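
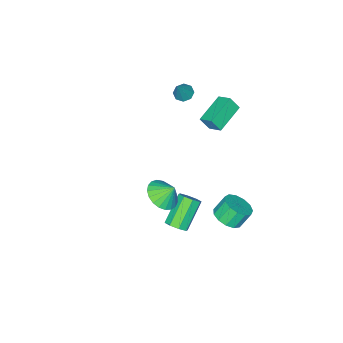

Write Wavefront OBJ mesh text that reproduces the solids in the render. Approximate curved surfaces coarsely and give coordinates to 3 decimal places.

v 4.146 3.116 2.487
v 4.773 3.938 2.173
v 3.794 3.724 3.373
v 4.388 4.027 1.959
v 3.962 3.958 1.837
v 3.567 3.744 1.826
v 3.272 3.422 1.93
v 3.129 3.046 2.131
v 3.161 2.683 2.393
v 3.364 2.395 2.671
v 3.702 2.231 2.918
v 4.117 2.221 3.09
v 4.536 2.365 3.158
v 4.889 2.639 3.11
v 5.113 2.996 2.954
v 5.169 3.374 2.718
v 5.049 3.707 2.441
v -1.118 3.346 -3.904
v -0.417 2.89 -3.355
v -1.041 3.219 -2.287
v -1.742 3.674 -2.836
v -0.247 3.424 -3.42
v -0.87 3.752 -2.351
v -0.353 3.932 -3.638
v -0.977 4.261 -2.57
v -0.702 4.254 -3.941
v -1.326 4.583 -2.872
v -1.184 4.288 -4.232
v -1.807 4.617 -3.164
v -1.644 4.023 -4.419
v -2.268 4.351 -3.351
v -1.938 3.542 -4.443
v -2.561 3.871 -3.374
v -1.971 3 -4.295
v -2.594 3.328 -3.227
v -1.734 2.567 -4.024
v -2.357 2.895 -2.955
v -1.301 2.381 -3.714
v -1.924 2.71 -2.646
v -0.81 2.502 -3.465
v -1.434 2.83 -2.397
v -4.173 -3.217 1.782
v -3.592 -3.314 1.462
v -3.307 -2.903 3.258
v -3.745 -2.825 1.447
v -4.149 -2.565 1.629
v -4.566 -2.688 1.9
v -4.754 -3.121 2.102
v -4.601 -3.61 2.116
v -4.197 -3.869 1.935
v -3.78 -3.746 1.664
v -2.066 0.907 2.606
v -3.99 0.619 3.253
v -2.041 1.854 3.104
v -3.965 1.566 3.75
v -1.715 0.454 3.45
v -3.639 0.166 4.096
v -1.69 1.401 3.947
v -3.614 1.113 4.594
v 1.758 1.876 -3.636
v 2.077 2.398 -3.203
v 0.561 2.087 -1.71
v 0.242 1.564 -2.144
v 1.683 2.618 -3.557
v 0.167 2.306 -2.065
v 1.333 2.403 -3.958
v -0.183 2.092 -2.466
v 1.232 1.879 -4.17
v -0.285 1.568 -2.678
v 1.439 1.353 -4.07
v -0.077 1.042 -2.577
v 1.833 1.134 -3.715
v 0.317 0.822 -2.223
v 2.183 1.348 -3.314
v 0.667 1.037 -1.822
v 2.285 1.872 -3.102
v 0.768 1.561 -1.61
f 2 1 4
f 2 4 3
f 4 1 5
f 4 5 3
f 5 1 6
f 5 6 3
f 6 1 7
f 6 7 3
f 7 1 8
f 7 8 3
f 8 1 9
f 8 9 3
f 9 1 10
f 9 10 3
f 10 1 11
f 10 11 3
f 11 1 12
f 11 12 3
f 12 1 13
f 12 13 3
f 13 1 14
f 13 14 3
f 14 1 15
f 14 15 3
f 15 1 16
f 15 16 3
f 16 1 17
f 16 17 3
f 17 1 2
f 17 2 3
f 19 18 22
f 19 22 20
f 20 22 23
f 20 23 21
f 22 18 24
f 22 24 23
f 23 24 25
f 23 25 21
f 24 18 26
f 24 26 25
f 25 26 27
f 25 27 21
f 26 18 28
f 26 28 27
f 27 28 29
f 27 29 21
f 28 18 30
f 28 30 29
f 29 30 31
f 29 31 21
f 30 18 32
f 30 32 31
f 31 32 33
f 31 33 21
f 32 18 34
f 32 34 33
f 33 34 35
f 33 35 21
f 34 18 36
f 34 36 35
f 35 36 37
f 35 37 21
f 36 18 38
f 36 38 37
f 37 38 39
f 37 39 21
f 38 18 40
f 38 40 39
f 39 40 41
f 39 41 21
f 40 18 19
f 40 19 41
f 41 19 20
f 41 20 21
f 43 42 45
f 43 45 44
f 45 42 46
f 45 46 44
f 46 42 47
f 46 47 44
f 47 42 48
f 47 48 44
f 48 42 49
f 48 49 44
f 49 42 50
f 49 50 44
f 50 42 51
f 50 51 44
f 51 42 43
f 51 43 44
f 53 55 52
f 56 53 52
f 52 55 54
f 54 56 52
f 53 59 55
f 57 53 56
f 57 59 53
f 55 59 54
f 58 56 54
f 54 59 58
f 58 57 56
f 59 57 58
f 61 60 64
f 61 64 62
f 62 64 65
f 62 65 63
f 64 60 66
f 64 66 65
f 65 66 67
f 65 67 63
f 66 60 68
f 66 68 67
f 67 68 69
f 67 69 63
f 68 60 70
f 68 70 69
f 69 70 71
f 69 71 63
f 70 60 72
f 70 72 71
f 71 72 73
f 71 73 63
f 72 60 74
f 72 74 73
f 73 74 75
f 73 75 63
f 74 60 76
f 74 76 75
f 75 76 77
f 75 77 63
f 76 60 61
f 76 61 77
f 77 61 62
f 77 62 63



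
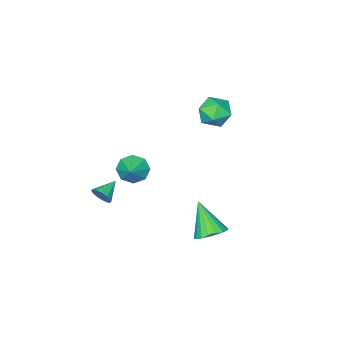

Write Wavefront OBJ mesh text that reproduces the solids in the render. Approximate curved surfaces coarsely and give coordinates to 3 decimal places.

v 3.966 -1.836 -0.116
v 4.152 -1.562 0.42
v 2.854 -2.004 0.356
v 4.025 -1.302 0.214
v 3.88 -1.212 -0.097
v 3.762 -1.319 -0.414
v 3.708 -1.591 -0.636
v 3.737 -1.94 -0.694
v 3.838 -2.256 -0.568
v 3.98 -2.439 -0.298
v 4.118 -2.43 0.029
v 4.207 -2.232 0.31
v 4.22 -1.909 0.456
v 0.038 -3.94 -1.474
v 0.343 -3.573 -2.261
v 0.842 -3.22 -0.826
v -0.198 -3.214 -1.988
v -0.601 -3.28 -1.414
v -0.63 -3.733 -0.876
v -0.268 -4.307 -0.688
v 0.273 -4.666 -0.961
v 0.676 -4.6 -1.534
v 0.705 -4.147 -2.073
v 1.011 3.178 -1.601
v 1.789 2.753 -1.807
v 0.769 1.942 0.041
v 1.911 3.053 -1.563
v 1.855 3.377 -1.327
v 1.632 3.662 -1.145
v 1.286 3.851 -1.054
v 0.885 3.907 -1.071
v 0.509 3.819 -1.193
v 0.233 3.603 -1.395
v 0.11 3.304 -1.639
v 0.166 2.98 -1.875
v 0.389 2.695 -2.057
v 0.735 2.505 -2.148
v 1.136 2.45 -2.132
v 1.512 2.538 -2.01
v -3.325 -0.011 3.48
v -2.322 -0.289 3.448
v -3.778 -1.611 3.212
v -2.775 -1.889 3.18
v -3.202 -1.58 4.078
v -2.922 -0.592 4.244
v -3.178 -1.308 2.416
v -2.898 -0.32 2.582
v -2.232 -1.091 2.791
v -2.246 -1.259 3.818
v -3.854 -0.641 2.842
v -3.868 -0.809 3.869
f 2 1 4
f 2 4 3
f 4 1 5
f 4 5 3
f 5 1 6
f 5 6 3
f 6 1 7
f 6 7 3
f 7 1 8
f 7 8 3
f 8 1 9
f 8 9 3
f 9 1 10
f 9 10 3
f 10 1 11
f 10 11 3
f 11 1 12
f 11 12 3
f 12 1 13
f 12 13 3
f 13 1 2
f 13 2 3
f 15 14 17
f 15 17 16
f 17 14 18
f 17 18 16
f 18 14 19
f 18 19 16
f 19 14 20
f 19 20 16
f 20 14 21
f 20 21 16
f 21 14 22
f 21 22 16
f 22 14 23
f 22 23 16
f 23 14 15
f 23 15 16
f 25 24 27
f 25 27 26
f 27 24 28
f 27 28 26
f 28 24 29
f 28 29 26
f 29 24 30
f 29 30 26
f 30 24 31
f 30 31 26
f 31 24 32
f 31 32 26
f 32 24 33
f 32 33 26
f 33 24 34
f 33 34 26
f 34 24 35
f 34 35 26
f 35 24 36
f 35 36 26
f 36 24 37
f 36 37 26
f 37 24 38
f 37 38 26
f 38 24 39
f 38 39 26
f 39 24 25
f 39 25 26
f 40 51 45
f 40 45 41
f 40 41 47
f 40 47 50
f 40 50 51
f 41 45 49
f 45 51 44
f 51 50 42
f 50 47 46
f 47 41 48
f 43 49 44
f 43 44 42
f 43 42 46
f 43 46 48
f 43 48 49
f 44 49 45
f 42 44 51
f 46 42 50
f 48 46 47
f 49 48 41



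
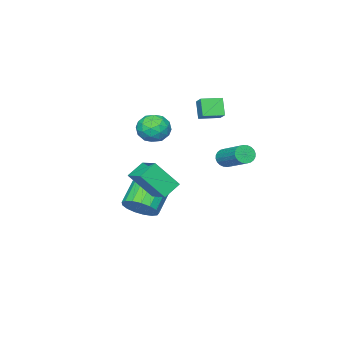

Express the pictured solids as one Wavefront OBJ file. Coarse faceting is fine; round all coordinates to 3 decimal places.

v 2.177 0.58 0.457
v 2.656 1.917 0.998
v 3.146 0.48 -0.154
v 3.625 1.817 0.387
v 3.015 -0.317 1.933
v 3.494 1.02 2.474
v 3.984 -0.417 1.322
v 4.463 0.92 1.863
v -2.988 0.006 0.393
v -2.468 0.043 0.057
v -1.953 1.831 1.051
v -2.472 1.794 1.387
v -2.623 0.165 -0.082
v -2.108 1.954 0.911
v -2.834 0.263 -0.15
v -2.319 2.052 0.844
v -3.068 0.322 -0.134
v -2.553 2.11 0.859
v -3.29 0.332 -0.038
v -2.775 2.121 0.955
v -3.466 0.293 0.123
v -2.95 2.082 1.117
v -3.569 0.211 0.326
v -3.054 1.999 1.319
v -3.584 0.097 0.539
v -3.068 1.885 1.532
v -3.507 -0.031 0.729
v -2.992 1.757 1.723
v -3.352 -0.154 0.869
v -2.837 1.635 1.862
v -3.141 -0.252 0.936
v -2.626 1.537 1.93
v -2.907 -0.31 0.921
v -2.392 1.478 1.914
v -2.685 -0.321 0.825
v -2.17 1.468 1.818
v -2.51 -0.282 0.663
v -1.994 1.507 1.657
v -2.406 -0.199 0.461
v -1.891 1.589 1.454
v -2.392 -0.085 0.248
v -1.876 1.703 1.241
v -0.752 -2.467 3.449
v 0.062 -1.935 3.218
v -0.542 -3.365 2.122
v 0.272 -2.833 1.891
v 0.282 -3.444 2.681
v 0.152 -2.889 3.502
v -0.632 -2.411 1.838
v -0.762 -1.856 2.659
v 0.136 -1.901 2.223
v 0.701 -2.539 2.744
v -1.181 -2.761 2.596
v -0.616 -3.399 3.117
v -0.364 -2.122 3.45
v -0.116 -3.178 1.89
v -0.11 -3.537 2.354
v 0.368 -3.224 2.219
v -0.311 -2.683 3.617
v 0.168 -2.37 3.481
v 0.297 -3.257 3.166
v -0.648 -2.93 1.859
v -0.169 -2.617 1.723
v -0.848 -2.076 3.121
v -0.37 -1.763 2.986
v -0.777 -2.043 2.174
v 0.158 -1.789 2.73
v 0.282 -2.317 1.949
v -0.25 -2.069 1.918
v -0.326 -1.743 2.401
v 0.49 -2.165 3.036
v 0.614 -2.692 2.256
v 0.62 -3.051 2.72
v 0.543 -2.725 3.202
v 0.534 -2.144 2.451
v -1.094 -2.608 3.084
v -0.97 -3.135 2.304
v -1.023 -2.575 2.138
v -1.1 -2.249 2.62
v -0.762 -2.983 3.391
v -0.638 -3.511 2.61
v -0.154 -3.557 2.939
v -0.23 -3.231 3.422
v -1.014 -3.156 2.889
v 1.434 -2.046 -2.495
v 2.139 -2.433 -1.819
v 0.91 -2.802 -0.75
v 0.206 -2.414 -1.425
v 2.104 -1.948 -1.692
v 0.875 -2.317 -0.622
v 1.916 -1.486 -1.748
v 0.687 -1.854 -0.679
v 1.617 -1.151 -1.976
v 0.389 -1.52 -0.907
v 1.277 -1.022 -2.322
v 0.048 -1.39 -1.253
v 0.973 -1.127 -2.708
v -0.256 -1.496 -1.639
v 0.774 -1.443 -3.045
v -0.454 -1.811 -1.976
v 0.727 -1.896 -3.256
v -0.502 -2.265 -2.187
v 0.842 -2.384 -3.292
v -0.387 -2.753 -2.223
v 1.092 -2.795 -3.146
v -0.137 -3.163 -2.077
v 1.421 -3.034 -2.85
v 0.192 -3.402 -1.781
v 1.753 -3.046 -2.473
v 0.524 -3.415 -1.404
v 2.012 -2.829 -2.101
v 0.783 -3.198 -1.032
v -4.257 -1.709 3.758
v -3.803 -0.975 4.301
v -3.866 -1.201 2.744
v -3.413 -0.466 3.286
v -3.247 -2.374 3.814
v -2.794 -1.639 4.356
v -2.857 -1.865 2.799
v -2.403 -1.131 3.342
f 2 4 1
f 5 2 1
f 1 4 3
f 3 5 1
f 2 8 4
f 6 2 5
f 6 8 2
f 4 8 3
f 7 5 3
f 3 8 7
f 7 6 5
f 8 6 7
f 10 9 13
f 10 13 11
f 11 13 14
f 11 14 12
f 13 9 15
f 13 15 14
f 14 15 16
f 14 16 12
f 15 9 17
f 15 17 16
f 16 17 18
f 16 18 12
f 17 9 19
f 17 19 18
f 18 19 20
f 18 20 12
f 19 9 21
f 19 21 20
f 20 21 22
f 20 22 12
f 21 9 23
f 21 23 22
f 22 23 24
f 22 24 12
f 23 9 25
f 23 25 24
f 24 25 26
f 24 26 12
f 25 9 27
f 25 27 26
f 26 27 28
f 26 28 12
f 27 9 29
f 27 29 28
f 28 29 30
f 28 30 12
f 29 9 31
f 29 31 30
f 30 31 32
f 30 32 12
f 31 9 33
f 31 33 32
f 32 33 34
f 32 34 12
f 33 9 35
f 33 35 34
f 34 35 36
f 34 36 12
f 35 9 37
f 35 37 36
f 36 37 38
f 36 38 12
f 37 9 39
f 37 39 38
f 38 39 40
f 38 40 12
f 39 9 41
f 39 41 40
f 40 41 42
f 40 42 12
f 41 9 10
f 41 10 42
f 42 10 11
f 42 11 12
f 43 80 59
f 80 54 83
f 59 83 48
f 80 83 59
f 43 59 55
f 59 48 60
f 55 60 44
f 59 60 55
f 43 55 64
f 55 44 65
f 64 65 50
f 55 65 64
f 43 64 76
f 64 50 79
f 76 79 53
f 64 79 76
f 43 76 80
f 76 53 84
f 80 84 54
f 76 84 80
f 44 60 71
f 60 48 74
f 71 74 52
f 60 74 71
f 48 83 61
f 83 54 82
f 61 82 47
f 83 82 61
f 54 84 81
f 84 53 77
f 81 77 45
f 84 77 81
f 53 79 78
f 79 50 66
f 78 66 49
f 79 66 78
f 50 65 70
f 65 44 67
f 70 67 51
f 65 67 70
f 46 72 58
f 72 52 73
f 58 73 47
f 72 73 58
f 46 58 56
f 58 47 57
f 56 57 45
f 58 57 56
f 46 56 63
f 56 45 62
f 63 62 49
f 56 62 63
f 46 63 68
f 63 49 69
f 68 69 51
f 63 69 68
f 46 68 72
f 68 51 75
f 72 75 52
f 68 75 72
f 47 73 61
f 73 52 74
f 61 74 48
f 73 74 61
f 45 57 81
f 57 47 82
f 81 82 54
f 57 82 81
f 49 62 78
f 62 45 77
f 78 77 53
f 62 77 78
f 51 69 70
f 69 49 66
f 70 66 50
f 69 66 70
f 52 75 71
f 75 51 67
f 71 67 44
f 75 67 71
f 86 85 89
f 86 89 87
f 87 89 90
f 87 90 88
f 89 85 91
f 89 91 90
f 90 91 92
f 90 92 88
f 91 85 93
f 91 93 92
f 92 93 94
f 92 94 88
f 93 85 95
f 93 95 94
f 94 95 96
f 94 96 88
f 95 85 97
f 95 97 96
f 96 97 98
f 96 98 88
f 97 85 99
f 97 99 98
f 98 99 100
f 98 100 88
f 99 85 101
f 99 101 100
f 100 101 102
f 100 102 88
f 101 85 103
f 101 103 102
f 102 103 104
f 102 104 88
f 103 85 105
f 103 105 104
f 104 105 106
f 104 106 88
f 105 85 107
f 105 107 106
f 106 107 108
f 106 108 88
f 107 85 109
f 107 109 108
f 108 109 110
f 108 110 88
f 109 85 111
f 109 111 110
f 110 111 112
f 110 112 88
f 111 85 86
f 111 86 112
f 112 86 87
f 112 87 88
f 114 116 113
f 117 114 113
f 113 116 115
f 115 117 113
f 114 120 116
f 118 114 117
f 118 120 114
f 116 120 115
f 119 117 115
f 115 120 119
f 119 118 117
f 120 118 119



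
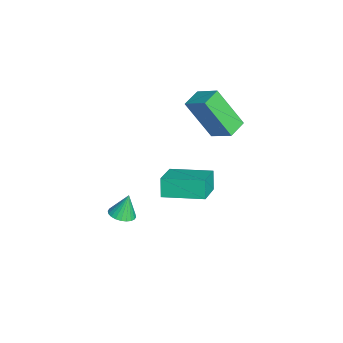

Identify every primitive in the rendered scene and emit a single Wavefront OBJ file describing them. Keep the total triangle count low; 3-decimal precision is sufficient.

v 1.349 2.499 2.761
v 1.025 1.498 4.426
v 0.664 3.007 2.933
v 0.34 2.006 4.599
v 2.02 3.214 3.321
v 1.696 2.213 4.987
v 1.335 3.722 3.494
v 1.011 2.721 5.159
v 2.373 -0.95 -0.976
v 2.908 -0.787 -0.943
v 2.227 -0.67 0.036
v 2.811 -0.603 -1.009
v 2.648 -0.471 -1.069
v 2.442 -0.412 -1.115
v 2.226 -0.435 -1.14
v 2.033 -0.537 -1.14
v 1.891 -0.702 -1.115
v 1.823 -0.904 -1.069
v 1.839 -1.113 -1.008
v 1.936 -1.298 -0.943
v 2.099 -1.43 -0.883
v 2.305 -1.488 -0.837
v 2.521 -1.465 -0.812
v 2.714 -1.364 -0.812
v 2.856 -1.199 -0.837
v 2.924 -0.997 -0.883
v 3.132 0.87 1.286
v 2.777 0.871 2.069
v 3.519 2.485 1.46
v 3.164 2.486 2.243
v 4.436 0.494 1.877
v 4.081 0.495 2.66
v 4.823 2.109 2.051
v 4.468 2.11 2.834
f 2 4 1
f 5 2 1
f 1 4 3
f 3 5 1
f 2 8 4
f 6 2 5
f 6 8 2
f 4 8 3
f 7 5 3
f 3 8 7
f 7 6 5
f 8 6 7
f 10 9 12
f 10 12 11
f 12 9 13
f 12 13 11
f 13 9 14
f 13 14 11
f 14 9 15
f 14 15 11
f 15 9 16
f 15 16 11
f 16 9 17
f 16 17 11
f 17 9 18
f 17 18 11
f 18 9 19
f 18 19 11
f 19 9 20
f 19 20 11
f 20 9 21
f 20 21 11
f 21 9 22
f 21 22 11
f 22 9 23
f 22 23 11
f 23 9 24
f 23 24 11
f 24 9 25
f 24 25 11
f 25 9 26
f 25 26 11
f 26 9 10
f 26 10 11
f 28 30 27
f 31 28 27
f 27 30 29
f 29 31 27
f 28 34 30
f 32 28 31
f 32 34 28
f 30 34 29
f 33 31 29
f 29 34 33
f 33 32 31
f 34 32 33



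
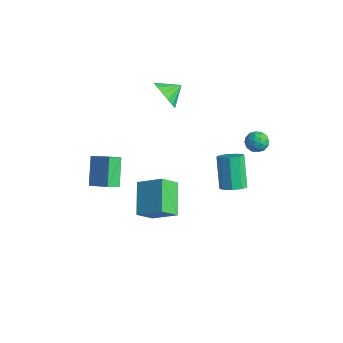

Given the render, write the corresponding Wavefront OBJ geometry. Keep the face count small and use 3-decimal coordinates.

v -1.503 -0.978 -3.628
v -2.775 0.174 -2.601
v -1.373 -0.006 -4.556
v -2.645 1.145 -3.529
v -0.255 -0.345 -2.791
v -1.527 0.806 -1.764
v -0.125 0.626 -3.719
v -1.397 1.778 -2.692
v -4.035 3.21 1.949
v -3.666 2.739 2.712
v -3.765 4.17 2.411
v -3.283 2.786 2.391
v -3.101 2.946 1.951
v -3.17 3.178 1.511
v -3.47 3.417 1.188
v -3.922 3.601 1.069
v -4.404 3.68 1.185
v -4.787 3.633 1.507
v -4.968 3.473 1.946
v -4.9 3.241 2.387
v -4.599 3.002 2.71
v -4.148 2.818 2.829
v 2.251 3.452 3.079
v 2.716 3.672 3.48
v 2.944 2.788 2.64
v 3.409 3.008 3.041
v 2.914 2.656 3.278
v 2.486 3.066 3.549
v 3.174 3.394 2.571
v 2.746 3.804 2.842
v 3.286 3.636 3.166
v 3.126 3.18 3.603
v 2.534 3.28 2.517
v 2.374 2.824 2.954
v 2.423 3.62 3.318
v 3.237 2.84 2.802
v 2.946 2.633 2.942
v 3.219 2.762 3.177
v 2.288 3.264 3.359
v 2.561 3.394 3.594
v 2.677 2.796 3.476
v 3.099 3.066 2.526
v 3.372 3.196 2.761
v 2.441 3.698 2.943
v 2.714 3.827 3.178
v 2.983 3.664 2.644
v 3.031 3.729 3.369
v 3.438 3.338 3.111
v 3.301 3.565 2.835
v 3.049 3.806 2.994
v 2.937 3.46 3.626
v 3.344 3.07 3.368
v 3.053 2.863 3.507
v 2.801 3.104 3.666
v 3.272 3.439 3.441
v 2.316 3.39 2.752
v 2.723 3 2.494
v 2.859 3.356 2.454
v 2.607 3.597 2.613
v 2.222 3.122 3.009
v 2.629 2.731 2.751
v 2.611 2.654 3.126
v 2.359 2.895 3.285
v 2.388 3.021 2.679
v -4.118 -1.163 -3.008
v -4.24 -1.855 -2.607
v -4.997 -0.267 -1.732
v -5.12 -0.96 -1.331
v -2.84 -0.96 -2.269
v -2.963 -1.653 -1.868
v -3.72 -0.065 -0.993
v -3.842 -0.757 -0.592
v 2.46 2.062 -0.278
v 3.06 2.047 0.1
v 2.121 2.704 1.616
v 1.52 2.718 1.238
v 3.011 2.479 -0.117
v 2.072 3.135 1.399
v 2.704 2.715 -0.409
v 1.765 3.372 1.106
v 2.282 2.646 -0.641
v 1.343 3.302 0.875
v 1.944 2.303 -0.702
v 1.005 2.96 0.814
v 1.846 1.848 -0.565
v 0.907 2.504 0.951
v 2.036 1.492 -0.294
v 1.097 2.148 1.222
v 2.424 1.403 -0.015
v 1.485 2.06 1.501
v 2.828 1.623 0.141
v 1.889 2.279 1.656
f 2 4 1
f 5 2 1
f 1 4 3
f 3 5 1
f 2 8 4
f 6 2 5
f 6 8 2
f 4 8 3
f 7 5 3
f 3 8 7
f 7 6 5
f 8 6 7
f 10 9 12
f 10 12 11
f 12 9 13
f 12 13 11
f 13 9 14
f 13 14 11
f 14 9 15
f 14 15 11
f 15 9 16
f 15 16 11
f 16 9 17
f 16 17 11
f 17 9 18
f 17 18 11
f 18 9 19
f 18 19 11
f 19 9 20
f 19 20 11
f 20 9 21
f 20 21 11
f 21 9 22
f 21 22 11
f 22 9 10
f 22 10 11
f 23 60 39
f 60 34 63
f 39 63 28
f 60 63 39
f 23 39 35
f 39 28 40
f 35 40 24
f 39 40 35
f 23 35 44
f 35 24 45
f 44 45 30
f 35 45 44
f 23 44 56
f 44 30 59
f 56 59 33
f 44 59 56
f 23 56 60
f 56 33 64
f 60 64 34
f 56 64 60
f 24 40 51
f 40 28 54
f 51 54 32
f 40 54 51
f 28 63 41
f 63 34 62
f 41 62 27
f 63 62 41
f 34 64 61
f 64 33 57
f 61 57 25
f 64 57 61
f 33 59 58
f 59 30 46
f 58 46 29
f 59 46 58
f 30 45 50
f 45 24 47
f 50 47 31
f 45 47 50
f 26 52 38
f 52 32 53
f 38 53 27
f 52 53 38
f 26 38 36
f 38 27 37
f 36 37 25
f 38 37 36
f 26 36 43
f 36 25 42
f 43 42 29
f 36 42 43
f 26 43 48
f 43 29 49
f 48 49 31
f 43 49 48
f 26 48 52
f 48 31 55
f 52 55 32
f 48 55 52
f 27 53 41
f 53 32 54
f 41 54 28
f 53 54 41
f 25 37 61
f 37 27 62
f 61 62 34
f 37 62 61
f 29 42 58
f 42 25 57
f 58 57 33
f 42 57 58
f 31 49 50
f 49 29 46
f 50 46 30
f 49 46 50
f 32 55 51
f 55 31 47
f 51 47 24
f 55 47 51
f 66 68 65
f 69 66 65
f 65 68 67
f 67 69 65
f 66 72 68
f 70 66 69
f 70 72 66
f 68 72 67
f 71 69 67
f 67 72 71
f 71 70 69
f 72 70 71
f 74 73 77
f 74 77 75
f 75 77 78
f 75 78 76
f 77 73 79
f 77 79 78
f 78 79 80
f 78 80 76
f 79 73 81
f 79 81 80
f 80 81 82
f 80 82 76
f 81 73 83
f 81 83 82
f 82 83 84
f 82 84 76
f 83 73 85
f 83 85 84
f 84 85 86
f 84 86 76
f 85 73 87
f 85 87 86
f 86 87 88
f 86 88 76
f 87 73 89
f 87 89 88
f 88 89 90
f 88 90 76
f 89 73 91
f 89 91 90
f 90 91 92
f 90 92 76
f 91 73 74
f 91 74 92
f 92 74 75
f 92 75 76



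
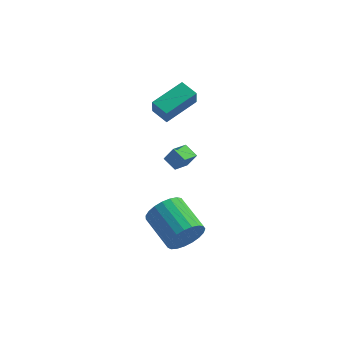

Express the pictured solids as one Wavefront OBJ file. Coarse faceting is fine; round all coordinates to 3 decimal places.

v -1.755 0.194 1.644
v -1.755 -0.192 2.621
v -0.306 1.489 2.156
v -0.305 1.103 3.132
v -1.035 -0.503 1.368
v -1.034 -0.889 2.344
v 0.415 0.792 1.879
v 0.415 0.406 2.856
v -0.005 -4.479 -4.067
v 0.6 -4.401 -3.188
v -0.51 -2.702 -2.575
v -1.115 -2.781 -3.453
v 0.825 -4.149 -3.477
v -0.285 -2.451 -2.864
v 0.907 -3.954 -3.869
v -0.204 -2.256 -3.256
v 0.831 -3.851 -4.295
v -0.28 -2.152 -3.682
v 0.61 -3.855 -4.681
v -0.501 -2.157 -4.068
v 0.283 -3.968 -4.961
v -0.828 -2.27 -4.348
v -0.094 -4.169 -5.087
v -1.204 -2.471 -4.474
v -0.455 -4.424 -5.036
v -1.566 -2.725 -4.423
v -0.738 -4.688 -4.817
v -1.849 -2.99 -4.204
v -0.895 -4.916 -4.469
v -2.006 -3.218 -3.855
v -0.897 -5.069 -4.051
v -2.008 -3.37 -3.438
v -0.746 -5.119 -3.635
v -1.856 -3.421 -3.022
v -0.466 -5.059 -3.295
v -1.577 -3.361 -2.682
v -0.106 -4.899 -3.088
v -1.217 -3.201 -2.475
v 0.271 -4.666 -3.05
v -0.84 -2.968 -2.437
v -0.602 -1.893 -1.116
v -1.166 -1.326 -0.773
v -0.005 -1.066 -1.502
v -0.569 -0.499 -1.159
v -0.131 -1.881 -0.361
v -0.695 -1.314 -0.018
v 0.466 -1.054 -0.747
v -0.098 -0.487 -0.404
f 2 4 1
f 5 2 1
f 1 4 3
f 3 5 1
f 2 8 4
f 6 2 5
f 6 8 2
f 4 8 3
f 7 5 3
f 3 8 7
f 7 6 5
f 8 6 7
f 10 9 13
f 10 13 11
f 11 13 14
f 11 14 12
f 13 9 15
f 13 15 14
f 14 15 16
f 14 16 12
f 15 9 17
f 15 17 16
f 16 17 18
f 16 18 12
f 17 9 19
f 17 19 18
f 18 19 20
f 18 20 12
f 19 9 21
f 19 21 20
f 20 21 22
f 20 22 12
f 21 9 23
f 21 23 22
f 22 23 24
f 22 24 12
f 23 9 25
f 23 25 24
f 24 25 26
f 24 26 12
f 25 9 27
f 25 27 26
f 26 27 28
f 26 28 12
f 27 9 29
f 27 29 28
f 28 29 30
f 28 30 12
f 29 9 31
f 29 31 30
f 30 31 32
f 30 32 12
f 31 9 33
f 31 33 32
f 32 33 34
f 32 34 12
f 33 9 35
f 33 35 34
f 34 35 36
f 34 36 12
f 35 9 37
f 35 37 36
f 36 37 38
f 36 38 12
f 37 9 39
f 37 39 38
f 38 39 40
f 38 40 12
f 39 9 10
f 39 10 40
f 40 10 11
f 40 11 12
f 42 44 41
f 45 42 41
f 41 44 43
f 43 45 41
f 42 48 44
f 46 42 45
f 46 48 42
f 44 48 43
f 47 45 43
f 43 48 47
f 47 46 45
f 48 46 47



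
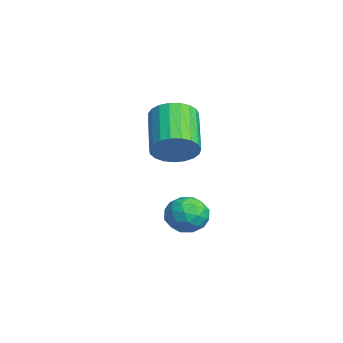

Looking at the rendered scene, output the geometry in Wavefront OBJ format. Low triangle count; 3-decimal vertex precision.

v -0.404 2.753 0.541
v 0.287 2.99 0.273
v -0.527 1.99 -0.453
v 0.164 2.227 -0.721
v 0.125 1.792 -0.077
v 0.201 2.264 0.537
v -0.441 2.716 -0.717
v -0.365 3.188 -0.103
v 0.264 2.968 -0.504
v 0.614 2.396 -0.108
v -0.854 2.584 -0.072
v -0.504 2.012 0.324
v -0.048 2.939 0.494
v -0.192 2.041 -0.674
v -0.215 1.785 -0.296
v 0.191 1.925 -0.453
v -0.099 2.512 0.649
v 0.307 2.651 0.492
v 0.213 1.947 0.287
v -0.547 2.329 -0.672
v -0.141 2.468 -0.829
v -0.431 3.055 0.273
v -0.025 3.195 0.116
v -0.453 3.033 -0.467
v 0.345 3.065 -0.12
v 0.273 2.616 -0.704
v -0.083 2.904 -0.702
v -0.038 3.181 -0.341
v 0.55 2.729 0.113
v 0.478 2.28 -0.471
v 0.455 2.025 -0.093
v 0.5 2.302 0.268
v 0.537 2.716 -0.344
v -0.718 2.7 0.291
v -0.79 2.251 -0.293
v -0.74 2.678 -0.448
v -0.695 2.955 -0.087
v -0.513 2.364 0.524
v -0.585 1.915 -0.06
v -0.202 1.799 0.161
v -0.157 2.076 0.522
v -0.777 2.264 0.164
v 0.047 2.085 2.8
v 0.461 1.874 3.463
v -1.032 2.083 4.463
v -1.447 2.295 3.8
v 0.504 2.208 3.457
v -0.99 2.417 4.457
v 0.468 2.521 3.337
v -1.026 2.73 4.338
v 0.359 2.759 3.125
v -1.135 2.968 4.125
v 0.196 2.88 2.856
v -1.298 3.089 3.857
v 0.007 2.863 2.578
v -1.487 3.072 3.578
v -0.175 2.713 2.338
v -1.669 2.922 3.338
v -0.318 2.453 2.177
v -1.812 2.662 3.178
v -0.399 2.131 2.125
v -1.893 2.34 3.125
v -0.402 1.8 2.189
v -1.896 2.009 3.19
v -0.328 1.519 2.359
v -1.822 1.728 3.359
v -0.189 1.335 2.605
v -1.682 1.544 3.605
v -0.009 1.282 2.885
v -1.503 1.491 3.885
v 0.181 1.367 3.15
v -1.313 1.576 4.15
v 0.347 1.577 3.354
v -1.147 1.786 4.355
f 1 38 17
f 38 12 41
f 17 41 6
f 38 41 17
f 1 17 13
f 17 6 18
f 13 18 2
f 17 18 13
f 1 13 22
f 13 2 23
f 22 23 8
f 13 23 22
f 1 22 34
f 22 8 37
f 34 37 11
f 22 37 34
f 1 34 38
f 34 11 42
f 38 42 12
f 34 42 38
f 2 18 29
f 18 6 32
f 29 32 10
f 18 32 29
f 6 41 19
f 41 12 40
f 19 40 5
f 41 40 19
f 12 42 39
f 42 11 35
f 39 35 3
f 42 35 39
f 11 37 36
f 37 8 24
f 36 24 7
f 37 24 36
f 8 23 28
f 23 2 25
f 28 25 9
f 23 25 28
f 4 30 16
f 30 10 31
f 16 31 5
f 30 31 16
f 4 16 14
f 16 5 15
f 14 15 3
f 16 15 14
f 4 14 21
f 14 3 20
f 21 20 7
f 14 20 21
f 4 21 26
f 21 7 27
f 26 27 9
f 21 27 26
f 4 26 30
f 26 9 33
f 30 33 10
f 26 33 30
f 5 31 19
f 31 10 32
f 19 32 6
f 31 32 19
f 3 15 39
f 15 5 40
f 39 40 12
f 15 40 39
f 7 20 36
f 20 3 35
f 36 35 11
f 20 35 36
f 9 27 28
f 27 7 24
f 28 24 8
f 27 24 28
f 10 33 29
f 33 9 25
f 29 25 2
f 33 25 29
f 44 43 47
f 44 47 45
f 45 47 48
f 45 48 46
f 47 43 49
f 47 49 48
f 48 49 50
f 48 50 46
f 49 43 51
f 49 51 50
f 50 51 52
f 50 52 46
f 51 43 53
f 51 53 52
f 52 53 54
f 52 54 46
f 53 43 55
f 53 55 54
f 54 55 56
f 54 56 46
f 55 43 57
f 55 57 56
f 56 57 58
f 56 58 46
f 57 43 59
f 57 59 58
f 58 59 60
f 58 60 46
f 59 43 61
f 59 61 60
f 60 61 62
f 60 62 46
f 61 43 63
f 61 63 62
f 62 63 64
f 62 64 46
f 63 43 65
f 63 65 64
f 64 65 66
f 64 66 46
f 65 43 67
f 65 67 66
f 66 67 68
f 66 68 46
f 67 43 69
f 67 69 68
f 68 69 70
f 68 70 46
f 69 43 71
f 69 71 70
f 70 71 72
f 70 72 46
f 71 43 73
f 71 73 72
f 72 73 74
f 72 74 46
f 73 43 44
f 73 44 74
f 74 44 45
f 74 45 46



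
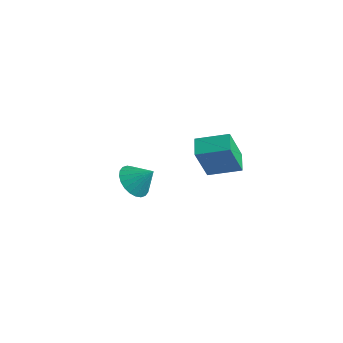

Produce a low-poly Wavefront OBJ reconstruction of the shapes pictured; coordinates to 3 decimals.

v -3.8 -1.632 -1.368
v -3.28 -1.412 -1.935
v -3.1 -1.288 -0.592
v -3.446 -1.15 -1.9
v -3.667 -0.962 -1.785
v -3.908 -0.876 -1.606
v -4.132 -0.904 -1.391
v -4.306 -1.044 -1.172
v -4.403 -1.273 -0.983
v -4.408 -1.557 -0.853
v -4.32 -1.852 -0.801
v -4.153 -2.113 -0.836
v -3.933 -2.302 -0.951
v -3.692 -2.388 -1.13
v -3.468 -2.359 -1.345
v -3.294 -2.22 -1.564
v -3.197 -1.991 -1.753
v -3.192 -1.707 -1.883
v -0.077 -2.015 2.445
v -0.254 -2.578 4.007
v 1.005 -1.334 2.814
v 0.828 -1.898 4.375
v 0.392 -2.662 2.265
v 0.215 -3.226 3.826
v 1.474 -1.982 2.633
v 1.297 -2.545 4.195
f 2 1 4
f 2 4 3
f 4 1 5
f 4 5 3
f 5 1 6
f 5 6 3
f 6 1 7
f 6 7 3
f 7 1 8
f 7 8 3
f 8 1 9
f 8 9 3
f 9 1 10
f 9 10 3
f 10 1 11
f 10 11 3
f 11 1 12
f 11 12 3
f 12 1 13
f 12 13 3
f 13 1 14
f 13 14 3
f 14 1 15
f 14 15 3
f 15 1 16
f 15 16 3
f 16 1 17
f 16 17 3
f 17 1 18
f 17 18 3
f 18 1 2
f 18 2 3
f 20 22 19
f 23 20 19
f 19 22 21
f 21 23 19
f 20 26 22
f 24 20 23
f 24 26 20
f 22 26 21
f 25 23 21
f 21 26 25
f 25 24 23
f 26 24 25



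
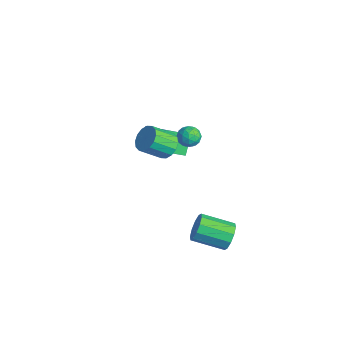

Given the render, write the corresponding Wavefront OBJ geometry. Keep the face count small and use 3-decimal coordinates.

v 0.235 -1.019 2.959
v 0.541 -1.544 2.394
v 0.332 -2.725 3.375
v 0.025 -2.201 3.941
v 0.882 -1.415 2.622
v 0.672 -2.596 3.603
v 1.049 -1.18 2.94
v 0.839 -2.361 3.921
v 0.998 -0.902 3.264
v 0.788 -2.083 4.245
v 0.743 -0.655 3.506
v 0.533 -1.837 4.487
v 0.351 -0.506 3.601
v 0.141 -1.688 4.583
v -0.072 -0.495 3.525
v -0.281 -1.676 4.506
v -0.412 -0.624 3.297
v -0.622 -1.805 4.278
v -0.579 -0.859 2.979
v -0.789 -2.04 3.96
v -0.528 -1.137 2.655
v -0.738 -2.318 3.636
v -0.273 -1.383 2.413
v -0.483 -2.565 3.394
v 0.119 -1.532 2.317
v -0.091 -2.714 3.299
v 3.54 1.048 -3.013
v 4.045 1.032 -2.305
v 3.065 -0.504 -1.639
v 2.56 -0.488 -2.347
v 3.623 1.348 -2.2
v 2.642 -0.188 -1.535
v 3.168 1.548 -2.406
v 2.188 0.013 -1.741
v 2.856 1.558 -2.844
v 1.875 0.022 -2.178
v 2.805 1.373 -3.346
v 1.825 -0.163 -2.68
v 3.035 1.064 -3.721
v 2.055 -0.472 -3.055
v 3.458 0.748 -3.825
v 2.477 -0.788 -3.16
v 3.912 0.547 -3.619
v 2.932 -0.988 -2.954
v 4.225 0.538 -3.182
v 3.244 -0.998 -2.516
v 4.275 0.723 -2.68
v 3.295 -0.813 -2.014
v -4.722 1.56 -1.115
v -4.615 -0.058 0.072
v -3.309 2.123 -0.475
v -3.202 0.504 0.712
v -3.998 0.876 -2.112
v -3.891 -0.743 -0.925
v -2.585 1.438 -1.472
v -2.478 -0.18 -0.285
v -1.589 1.141 1.946
v -1.084 1.273 2.434
v -0.876 0.407 1.406
v -0.371 0.539 1.894
v -0.96 0.179 2.079
v -1.401 0.633 2.412
v -0.559 1.047 1.428
v -1 1.501 1.761
v -0.447 1.215 2.113
v -0.695 0.679 2.516
v -1.265 1.001 1.324
v -1.513 0.465 1.727
v -1.399 1.272 2.237
v -0.561 0.408 1.603
v -0.908 0.197 1.711
v -0.61 0.275 1.998
v -1.585 0.895 2.225
v -1.288 0.973 2.511
v -1.216 0.33 2.303
v -0.672 0.707 1.329
v -0.375 0.785 1.615
v -1.35 1.405 1.842
v -1.052 1.483 2.129
v -0.744 1.35 1.537
v -0.728 1.315 2.336
v -0.309 0.884 2.019
v -0.419 1.182 1.744
v -0.678 1.449 1.94
v -0.873 1 2.572
v -0.454 0.568 2.255
v -0.801 0.357 2.364
v -1.06 0.624 2.56
v -0.499 0.966 2.384
v -1.506 1.112 1.585
v -1.087 0.68 1.268
v -0.9 1.056 1.28
v -1.159 1.323 1.476
v -1.651 0.796 1.821
v -1.232 0.365 1.504
v -1.282 0.231 1.9
v -1.541 0.498 2.096
v -1.461 0.714 1.456
f 2 1 5
f 2 5 3
f 3 5 6
f 3 6 4
f 5 1 7
f 5 7 6
f 6 7 8
f 6 8 4
f 7 1 9
f 7 9 8
f 8 9 10
f 8 10 4
f 9 1 11
f 9 11 10
f 10 11 12
f 10 12 4
f 11 1 13
f 11 13 12
f 12 13 14
f 12 14 4
f 13 1 15
f 13 15 14
f 14 15 16
f 14 16 4
f 15 1 17
f 15 17 16
f 16 17 18
f 16 18 4
f 17 1 19
f 17 19 18
f 18 19 20
f 18 20 4
f 19 1 21
f 19 21 20
f 20 21 22
f 20 22 4
f 21 1 23
f 21 23 22
f 22 23 24
f 22 24 4
f 23 1 25
f 23 25 24
f 24 25 26
f 24 26 4
f 25 1 2
f 25 2 26
f 26 2 3
f 26 3 4
f 28 27 31
f 28 31 29
f 29 31 32
f 29 32 30
f 31 27 33
f 31 33 32
f 32 33 34
f 32 34 30
f 33 27 35
f 33 35 34
f 34 35 36
f 34 36 30
f 35 27 37
f 35 37 36
f 36 37 38
f 36 38 30
f 37 27 39
f 37 39 38
f 38 39 40
f 38 40 30
f 39 27 41
f 39 41 40
f 40 41 42
f 40 42 30
f 41 27 43
f 41 43 42
f 42 43 44
f 42 44 30
f 43 27 45
f 43 45 44
f 44 45 46
f 44 46 30
f 45 27 47
f 45 47 46
f 46 47 48
f 46 48 30
f 47 27 28
f 47 28 48
f 48 28 29
f 48 29 30
f 50 52 49
f 53 50 49
f 49 52 51
f 51 53 49
f 50 56 52
f 54 50 53
f 54 56 50
f 52 56 51
f 55 53 51
f 51 56 55
f 55 54 53
f 56 54 55
f 57 94 73
f 94 68 97
f 73 97 62
f 94 97 73
f 57 73 69
f 73 62 74
f 69 74 58
f 73 74 69
f 57 69 78
f 69 58 79
f 78 79 64
f 69 79 78
f 57 78 90
f 78 64 93
f 90 93 67
f 78 93 90
f 57 90 94
f 90 67 98
f 94 98 68
f 90 98 94
f 58 74 85
f 74 62 88
f 85 88 66
f 74 88 85
f 62 97 75
f 97 68 96
f 75 96 61
f 97 96 75
f 68 98 95
f 98 67 91
f 95 91 59
f 98 91 95
f 67 93 92
f 93 64 80
f 92 80 63
f 93 80 92
f 64 79 84
f 79 58 81
f 84 81 65
f 79 81 84
f 60 86 72
f 86 66 87
f 72 87 61
f 86 87 72
f 60 72 70
f 72 61 71
f 70 71 59
f 72 71 70
f 60 70 77
f 70 59 76
f 77 76 63
f 70 76 77
f 60 77 82
f 77 63 83
f 82 83 65
f 77 83 82
f 60 82 86
f 82 65 89
f 86 89 66
f 82 89 86
f 61 87 75
f 87 66 88
f 75 88 62
f 87 88 75
f 59 71 95
f 71 61 96
f 95 96 68
f 71 96 95
f 63 76 92
f 76 59 91
f 92 91 67
f 76 91 92
f 65 83 84
f 83 63 80
f 84 80 64
f 83 80 84
f 66 89 85
f 89 65 81
f 85 81 58
f 89 81 85



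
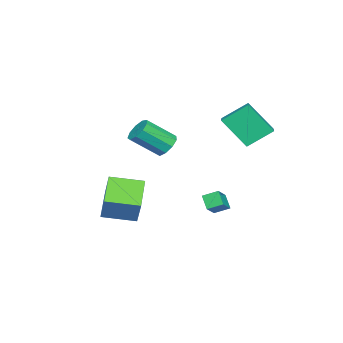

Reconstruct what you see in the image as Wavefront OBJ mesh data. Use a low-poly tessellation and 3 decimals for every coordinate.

v 0.028 -4.756 -0.935
v 0.617 -4.259 0.375
v -0.688 -3.141 -1.226
v -0.099 -2.644 0.085
v 1.739 -4.176 -1.925
v 2.328 -3.679 -0.614
v 1.023 -2.561 -2.215
v 1.612 -2.064 -0.905
v -2.68 0.294 3.904
v -3.369 1.422 4.874
v -2.815 1.578 2.312
v -3.505 2.707 3.282
v -1.295 0.853 4.238
v -1.985 1.982 5.208
v -1.431 2.138 2.646
v -2.12 3.266 3.616
v 4.031 2.138 1.262
v 3.815 2.853 1.601
v 3.211 2.146 0.725
v 2.996 2.861 1.063
v 4.444 2.559 0.637
v 4.229 3.274 0.975
v 3.625 2.567 0.099
v 3.409 3.282 0.438
v 1.111 -0.917 3.058
v 1.625 -1.065 2.546
v 2.403 -2.251 3.671
v 1.889 -2.103 4.182
v 1.779 -0.684 2.841
v 2.557 -1.869 3.966
v 1.621 -0.412 3.238
v 2.399 -1.597 4.363
v 1.224 -0.376 3.55
v 2.002 -1.562 4.675
v 0.774 -0.594 3.632
v 1.552 -1.779 4.756
v 0.482 -0.963 3.445
v 1.26 -2.148 4.57
v 0.484 -1.31 3.077
v 1.262 -2.496 4.202
v 0.78 -1.474 2.7
v 1.558 -2.66 3.825
v 1.23 -1.377 2.49
v 2.008 -2.563 3.615
f 2 4 1
f 5 2 1
f 1 4 3
f 3 5 1
f 2 8 4
f 6 2 5
f 6 8 2
f 4 8 3
f 7 5 3
f 3 8 7
f 7 6 5
f 8 6 7
f 10 12 9
f 13 10 9
f 9 12 11
f 11 13 9
f 10 16 12
f 14 10 13
f 14 16 10
f 12 16 11
f 15 13 11
f 11 16 15
f 15 14 13
f 16 14 15
f 18 20 17
f 21 18 17
f 17 20 19
f 19 21 17
f 18 24 20
f 22 18 21
f 22 24 18
f 20 24 19
f 23 21 19
f 19 24 23
f 23 22 21
f 24 22 23
f 26 25 29
f 26 29 27
f 27 29 30
f 27 30 28
f 29 25 31
f 29 31 30
f 30 31 32
f 30 32 28
f 31 25 33
f 31 33 32
f 32 33 34
f 32 34 28
f 33 25 35
f 33 35 34
f 34 35 36
f 34 36 28
f 35 25 37
f 35 37 36
f 36 37 38
f 36 38 28
f 37 25 39
f 37 39 38
f 38 39 40
f 38 40 28
f 39 25 41
f 39 41 40
f 40 41 42
f 40 42 28
f 41 25 43
f 41 43 42
f 42 43 44
f 42 44 28
f 43 25 26
f 43 26 44
f 44 26 27
f 44 27 28



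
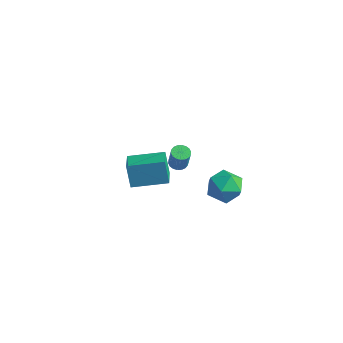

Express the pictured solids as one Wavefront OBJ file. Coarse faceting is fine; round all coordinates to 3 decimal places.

v 2.628 -1.822 0.464
v 3.04 -1.16 1.231
v 4.26 -2.38 0.069
v 4.672 -1.718 0.836
v 4.079 -2.589 1.127
v 3.07 -2.244 1.371
v 4.23 -1.296 -0.071
v 3.221 -0.951 0.173
v 4.03 -0.835 0.9
v 3.937 -1.634 1.64
v 3.363 -1.906 -0.34
v 3.27 -2.705 0.4
v -2.798 -1.919 -3.512
v -3.258 -1.751 -2.052
v -3.672 -0.886 -3.907
v -4.133 -0.718 -2.447
v -1.267 -0.502 -3.193
v -1.728 -0.334 -1.733
v -2.142 0.531 -3.588
v -2.602 0.699 -2.128
v 1.928 -3.443 2.787
v 2.419 -3.446 2.65
v 2.743 -3.599 3.816
v 2.252 -3.597 3.953
v 2.379 -3.226 2.69
v 2.703 -3.38 3.856
v 2.249 -3.049 2.749
v 2.574 -3.203 3.915
v 2.056 -2.95 2.816
v 2.381 -3.104 3.982
v 1.838 -2.949 2.877
v 2.162 -3.103 4.043
v 1.637 -3.046 2.92
v 1.961 -3.2 4.086
v 1.494 -3.221 2.937
v 1.818 -3.375 4.103
v 1.437 -3.441 2.924
v 1.761 -3.594 4.09
v 1.477 -3.66 2.884
v 1.801 -3.814 4.05
v 1.606 -3.837 2.825
v 1.931 -3.991 3.991
v 1.799 -3.936 2.758
v 2.124 -4.09 3.924
v 2.018 -3.937 2.697
v 2.342 -4.091 3.863
v 2.219 -3.84 2.654
v 2.543 -3.994 3.82
v 2.362 -3.665 2.637
v 2.686 -3.819 3.803
f 1 12 6
f 1 6 2
f 1 2 8
f 1 8 11
f 1 11 12
f 2 6 10
f 6 12 5
f 12 11 3
f 11 8 7
f 8 2 9
f 4 10 5
f 4 5 3
f 4 3 7
f 4 7 9
f 4 9 10
f 5 10 6
f 3 5 12
f 7 3 11
f 9 7 8
f 10 9 2
f 14 16 13
f 17 14 13
f 13 16 15
f 15 17 13
f 14 20 16
f 18 14 17
f 18 20 14
f 16 20 15
f 19 17 15
f 15 20 19
f 19 18 17
f 20 18 19
f 22 21 25
f 22 25 23
f 23 25 26
f 23 26 24
f 25 21 27
f 25 27 26
f 26 27 28
f 26 28 24
f 27 21 29
f 27 29 28
f 28 29 30
f 28 30 24
f 29 21 31
f 29 31 30
f 30 31 32
f 30 32 24
f 31 21 33
f 31 33 32
f 32 33 34
f 32 34 24
f 33 21 35
f 33 35 34
f 34 35 36
f 34 36 24
f 35 21 37
f 35 37 36
f 36 37 38
f 36 38 24
f 37 21 39
f 37 39 38
f 38 39 40
f 38 40 24
f 39 21 41
f 39 41 40
f 40 41 42
f 40 42 24
f 41 21 43
f 41 43 42
f 42 43 44
f 42 44 24
f 43 21 45
f 43 45 44
f 44 45 46
f 44 46 24
f 45 21 47
f 45 47 46
f 46 47 48
f 46 48 24
f 47 21 49
f 47 49 48
f 48 49 50
f 48 50 24
f 49 21 22
f 49 22 50
f 50 22 23
f 50 23 24



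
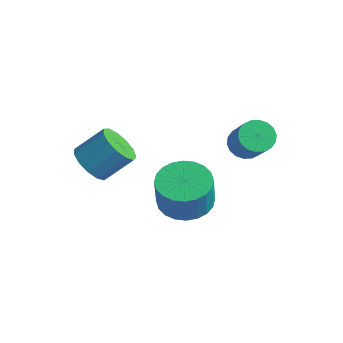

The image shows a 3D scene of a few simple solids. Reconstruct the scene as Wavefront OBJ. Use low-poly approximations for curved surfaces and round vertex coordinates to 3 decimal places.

v 2.001 2.376 -3.244
v 2.841 2.403 -3.371
v 3.019 2.151 -2.243
v 2.179 2.124 -2.116
v 2.777 2.718 -3.291
v 2.956 2.466 -2.162
v 2.596 2.982 -3.203
v 2.774 2.73 -2.075
v 2.323 3.153 -3.122
v 2.502 2.901 -1.993
v 2.002 3.206 -3.059
v 2.181 2.954 -1.931
v 1.681 3.132 -3.025
v 1.859 2.88 -1.896
v 1.408 2.944 -3.024
v 1.586 2.692 -1.895
v 1.225 2.669 -3.056
v 1.404 2.417 -1.928
v 1.161 2.349 -3.117
v 1.339 2.097 -1.989
v 1.224 2.034 -3.198
v 1.403 1.782 -2.069
v 1.406 1.77 -3.285
v 1.584 1.518 -2.157
v 1.678 1.599 -3.367
v 1.857 1.347 -2.238
v 1.999 1.546 -3.429
v 2.178 1.294 -2.301
v 2.321 1.62 -3.464
v 2.499 1.368 -2.335
v 2.594 1.808 -3.465
v 2.772 1.556 -2.336
v 2.776 2.083 -3.432
v 2.955 1.831 -2.304
v 2.924 3.886 -1.012
v 3.373 3.978 -1.335
v 4.144 3.606 -0.37
v 3.696 3.514 -0.048
v 3.339 4.198 -1.223
v 4.11 3.826 -0.258
v 3.223 4.357 -1.069
v 3.994 3.984 -0.104
v 3.048 4.422 -0.904
v 3.819 4.049 0.061
v 2.848 4.381 -0.761
v 3.619 4.008 0.204
v 2.664 4.242 -0.667
v 3.435 3.869 0.298
v 2.531 4.032 -0.642
v 3.302 3.66 0.323
v 2.476 3.794 -0.69
v 3.247 3.422 0.275
v 2.51 3.574 -0.802
v 3.281 3.202 0.163
v 2.626 3.416 -0.956
v 3.397 3.043 0.009
v 2.801 3.351 -1.121
v 3.572 2.978 -0.156
v 3.001 3.392 -1.264
v 3.772 3.019 -0.299
v 3.185 3.531 -1.358
v 3.956 3.158 -0.393
v 3.318 3.74 -1.383
v 4.089 3.368 -0.418
v 0.388 0.174 -1.272
v 0.788 0.435 -1.771
v 1.252 1.146 -1.026
v 0.852 0.886 -0.528
v 0.462 0.647 -1.77
v 0.927 1.358 -1.025
v 0.112 0.709 -1.611
v 0.577 1.42 -0.866
v -0.15 0.601 -1.345
v 0.315 1.313 -0.6
v -0.241 0.358 -1.055
v 0.224 1.069 -0.311
v -0.133 0.057 -0.835
v 0.332 0.768 -0.09
v 0.14 -0.208 -0.753
v 0.605 0.504 -0.009
v 0.492 -0.35 -0.837
v 0.957 0.361 -0.092
v 0.811 -0.327 -1.058
v 1.276 0.385 -0.313
v 0.995 -0.144 -1.348
v 1.46 0.568 -0.603
v 0.986 0.14 -1.613
v 1.451 0.851 -0.869
f 2 1 5
f 2 5 3
f 3 5 6
f 3 6 4
f 5 1 7
f 5 7 6
f 6 7 8
f 6 8 4
f 7 1 9
f 7 9 8
f 8 9 10
f 8 10 4
f 9 1 11
f 9 11 10
f 10 11 12
f 10 12 4
f 11 1 13
f 11 13 12
f 12 13 14
f 12 14 4
f 13 1 15
f 13 15 14
f 14 15 16
f 14 16 4
f 15 1 17
f 15 17 16
f 16 17 18
f 16 18 4
f 17 1 19
f 17 19 18
f 18 19 20
f 18 20 4
f 19 1 21
f 19 21 20
f 20 21 22
f 20 22 4
f 21 1 23
f 21 23 22
f 22 23 24
f 22 24 4
f 23 1 25
f 23 25 24
f 24 25 26
f 24 26 4
f 25 1 27
f 25 27 26
f 26 27 28
f 26 28 4
f 27 1 29
f 27 29 28
f 28 29 30
f 28 30 4
f 29 1 31
f 29 31 30
f 30 31 32
f 30 32 4
f 31 1 33
f 31 33 32
f 32 33 34
f 32 34 4
f 33 1 2
f 33 2 34
f 34 2 3
f 34 3 4
f 36 35 39
f 36 39 37
f 37 39 40
f 37 40 38
f 39 35 41
f 39 41 40
f 40 41 42
f 40 42 38
f 41 35 43
f 41 43 42
f 42 43 44
f 42 44 38
f 43 35 45
f 43 45 44
f 44 45 46
f 44 46 38
f 45 35 47
f 45 47 46
f 46 47 48
f 46 48 38
f 47 35 49
f 47 49 48
f 48 49 50
f 48 50 38
f 49 35 51
f 49 51 50
f 50 51 52
f 50 52 38
f 51 35 53
f 51 53 52
f 52 53 54
f 52 54 38
f 53 35 55
f 53 55 54
f 54 55 56
f 54 56 38
f 55 35 57
f 55 57 56
f 56 57 58
f 56 58 38
f 57 35 59
f 57 59 58
f 58 59 60
f 58 60 38
f 59 35 61
f 59 61 60
f 60 61 62
f 60 62 38
f 61 35 63
f 61 63 62
f 62 63 64
f 62 64 38
f 63 35 36
f 63 36 64
f 64 36 37
f 64 37 38
f 66 65 69
f 66 69 67
f 67 69 70
f 67 70 68
f 69 65 71
f 69 71 70
f 70 71 72
f 70 72 68
f 71 65 73
f 71 73 72
f 72 73 74
f 72 74 68
f 73 65 75
f 73 75 74
f 74 75 76
f 74 76 68
f 75 65 77
f 75 77 76
f 76 77 78
f 76 78 68
f 77 65 79
f 77 79 78
f 78 79 80
f 78 80 68
f 79 65 81
f 79 81 80
f 80 81 82
f 80 82 68
f 81 65 83
f 81 83 82
f 82 83 84
f 82 84 68
f 83 65 85
f 83 85 84
f 84 85 86
f 84 86 68
f 85 65 87
f 85 87 86
f 86 87 88
f 86 88 68
f 87 65 66
f 87 66 88
f 88 66 67
f 88 67 68



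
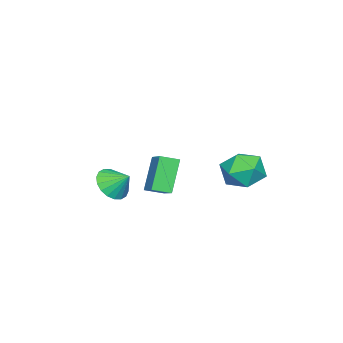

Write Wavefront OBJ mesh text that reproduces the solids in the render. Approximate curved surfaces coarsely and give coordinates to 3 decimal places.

v -3.49 1.944 -1.852
v -2.497 1.467 -2.203
v -3.943 0.353 -0.977
v -2.95 -0.124 -1.328
v -2.938 0.725 -0.543
v -2.658 1.709 -1.084
v -3.782 0.111 -2.096
v -3.502 1.095 -2.637
v -2.677 0.335 -2.355
v -2.155 0.714 -1.395
v -4.285 1.106 -1.785
v -3.763 1.485 -0.825
v 1.128 -1.351 0.604
v 2.058 -0.497 1.233
v 0.648 -0.644 0.354
v 1.578 0.209 0.983
v 2.082 -1.249 -0.943
v 3.012 -0.396 -0.314
v 1.602 -0.543 -1.193
v 2.532 0.311 -0.564
v 0.624 -3.579 -1.765
v 1.171 -4.071 -1.196
v 0.676 -2.701 -1.055
v 1.442 -3.885 -1.447
v 1.552 -3.638 -1.76
v 1.478 -3.379 -2.075
v 1.234 -3.16 -2.328
v 0.87 -3.024 -2.469
v 0.457 -2.998 -2.471
v 0.077 -3.087 -2.334
v -0.195 -3.273 -2.083
v -0.304 -3.52 -1.769
v -0.23 -3.778 -1.455
v 0.013 -3.998 -1.202
v 0.378 -4.134 -1.06
v 0.791 -4.16 -1.058
f 1 12 6
f 1 6 2
f 1 2 8
f 1 8 11
f 1 11 12
f 2 6 10
f 6 12 5
f 12 11 3
f 11 8 7
f 8 2 9
f 4 10 5
f 4 5 3
f 4 3 7
f 4 7 9
f 4 9 10
f 5 10 6
f 3 5 12
f 7 3 11
f 9 7 8
f 10 9 2
f 14 16 13
f 17 14 13
f 13 16 15
f 15 17 13
f 14 20 16
f 18 14 17
f 18 20 14
f 16 20 15
f 19 17 15
f 15 20 19
f 19 18 17
f 20 18 19
f 22 21 24
f 22 24 23
f 24 21 25
f 24 25 23
f 25 21 26
f 25 26 23
f 26 21 27
f 26 27 23
f 27 21 28
f 27 28 23
f 28 21 29
f 28 29 23
f 29 21 30
f 29 30 23
f 30 21 31
f 30 31 23
f 31 21 32
f 31 32 23
f 32 21 33
f 32 33 23
f 33 21 34
f 33 34 23
f 34 21 35
f 34 35 23
f 35 21 36
f 35 36 23
f 36 21 22
f 36 22 23



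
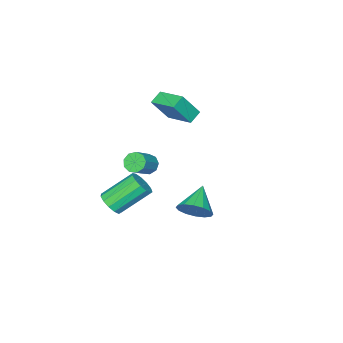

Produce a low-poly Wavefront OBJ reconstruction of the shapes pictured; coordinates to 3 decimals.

v -2.66 -3.689 -1.544
v -3.392 -3.747 -1.116
v -2.529 -1.973 -1.089
v -3.261 -2.031 -0.66
v -1.839 -4.109 -0.2
v -2.571 -4.167 0.229
v -1.708 -2.393 0.256
v -2.44 -2.451 0.684
v 3.093 -2.042 -4.351
v 3.457 -2.351 -3.76
v 2.111 -1.487 -2.478
v 1.747 -1.178 -3.069
v 3.639 -1.969 -3.827
v 2.292 -1.105 -2.545
v 3.647 -1.61 -4.06
v 2.301 -0.746 -2.778
v 3.479 -1.388 -4.386
v 2.133 -0.524 -3.104
v 3.189 -1.374 -4.7
v 1.843 -0.51 -3.419
v 2.868 -1.572 -4.904
v 1.522 -0.708 -3.622
v 2.619 -1.919 -4.932
v 1.273 -1.055 -3.65
v 2.52 -2.305 -4.775
v 1.174 -1.441 -3.494
v 2.603 -2.608 -4.484
v 1.257 -1.744 -3.202
v 2.842 -2.731 -4.15
v 1.496 -1.867 -2.869
v 3.16 -2.635 -3.88
v 1.814 -1.771 -2.599
v 2.644 3.189 -2.391
v 3.034 3.5 -1.63
v 1.436 2.591 -1.529
v 2.755 3.851 -1.776
v 2.447 4.024 -2.088
v 2.192 3.974 -2.48
v 2.057 3.713 -2.849
v 2.08 3.312 -3.095
v 2.254 2.878 -3.153
v 2.532 2.528 -3.006
v 2.84 2.354 -2.695
v 3.096 2.404 -2.303
v 3.23 2.665 -1.934
v 3.207 3.066 -1.688
v 3.001 0.445 -0.249
v 3.357 0.441 -0.732
v 4.415 0.651 0.046
v 4.059 0.655 0.529
v 3.226 0.823 -0.657
v 4.284 1.033 0.121
v 2.99 1.028 -0.391
v 4.048 1.238 0.387
v 2.759 0.96 -0.059
v 3.817 1.17 0.719
v 2.641 0.652 0.185
v 3.7 0.861 0.963
v 2.692 0.246 0.225
v 3.75 0.456 1.003
v 2.887 -0.066 0.044
v 3.945 0.144 0.822
v 3.135 -0.139 -0.275
v 4.194 0.071 0.503
v 3.321 0.061 -0.581
v 4.379 0.271 0.197
f 2 4 1
f 5 2 1
f 1 4 3
f 3 5 1
f 2 8 4
f 6 2 5
f 6 8 2
f 4 8 3
f 7 5 3
f 3 8 7
f 7 6 5
f 8 6 7
f 10 9 13
f 10 13 11
f 11 13 14
f 11 14 12
f 13 9 15
f 13 15 14
f 14 15 16
f 14 16 12
f 15 9 17
f 15 17 16
f 16 17 18
f 16 18 12
f 17 9 19
f 17 19 18
f 18 19 20
f 18 20 12
f 19 9 21
f 19 21 20
f 20 21 22
f 20 22 12
f 21 9 23
f 21 23 22
f 22 23 24
f 22 24 12
f 23 9 25
f 23 25 24
f 24 25 26
f 24 26 12
f 25 9 27
f 25 27 26
f 26 27 28
f 26 28 12
f 27 9 29
f 27 29 28
f 28 29 30
f 28 30 12
f 29 9 31
f 29 31 30
f 30 31 32
f 30 32 12
f 31 9 10
f 31 10 32
f 32 10 11
f 32 11 12
f 34 33 36
f 34 36 35
f 36 33 37
f 36 37 35
f 37 33 38
f 37 38 35
f 38 33 39
f 38 39 35
f 39 33 40
f 39 40 35
f 40 33 41
f 40 41 35
f 41 33 42
f 41 42 35
f 42 33 43
f 42 43 35
f 43 33 44
f 43 44 35
f 44 33 45
f 44 45 35
f 45 33 46
f 45 46 35
f 46 33 34
f 46 34 35
f 48 47 51
f 48 51 49
f 49 51 52
f 49 52 50
f 51 47 53
f 51 53 52
f 52 53 54
f 52 54 50
f 53 47 55
f 53 55 54
f 54 55 56
f 54 56 50
f 55 47 57
f 55 57 56
f 56 57 58
f 56 58 50
f 57 47 59
f 57 59 58
f 58 59 60
f 58 60 50
f 59 47 61
f 59 61 60
f 60 61 62
f 60 62 50
f 61 47 63
f 61 63 62
f 62 63 64
f 62 64 50
f 63 47 65
f 63 65 64
f 64 65 66
f 64 66 50
f 65 47 48
f 65 48 66
f 66 48 49
f 66 49 50



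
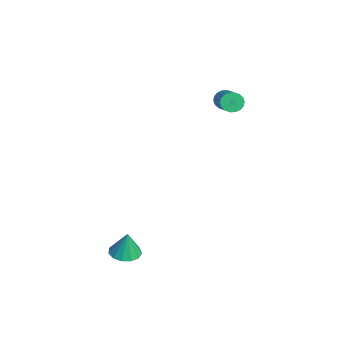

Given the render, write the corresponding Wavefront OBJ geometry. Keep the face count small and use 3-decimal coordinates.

v -2.656 3.418 1.465
v -2.417 3.274 1.003
v -0.924 3.217 1.793
v -1.164 3.362 2.255
v -2.405 3.514 0.997
v -0.912 3.457 1.787
v -2.442 3.735 1.083
v -0.95 3.678 1.874
v -2.522 3.893 1.245
v -1.03 3.837 2.036
v -2.629 3.957 1.451
v -1.136 3.901 2.241
v -2.741 3.915 1.66
v -1.248 3.858 2.45
v -2.836 3.774 1.829
v -1.343 3.717 2.62
v -2.896 3.563 1.927
v -1.403 3.506 2.717
v -2.908 3.323 1.933
v -1.415 3.266 2.723
v -2.87 3.102 1.846
v -1.378 3.045 2.637
v -2.79 2.943 1.684
v -1.298 2.887 2.475
v -2.684 2.879 1.479
v -1.191 2.823 2.269
v -2.572 2.922 1.27
v -1.079 2.865 2.06
v -2.477 3.063 1.1
v -0.984 3.006 1.891
v 3.55 -2.289 -3.18
v 4.235 -2.167 -3.257
v 3.67 -2.191 -1.96
v 4.058 -1.815 -3.268
v 3.719 -1.614 -3.251
v 3.327 -1.627 -3.212
v 3.006 -1.85 -3.162
v 2.857 -2.213 -3.119
v 2.929 -2.6 -3.094
v 3.198 -2.888 -3.097
v 3.579 -2.987 -3.127
v 3.95 -2.864 -3.173
v 4.195 -2.558 -3.221
f 2 1 5
f 2 5 3
f 3 5 6
f 3 6 4
f 5 1 7
f 5 7 6
f 6 7 8
f 6 8 4
f 7 1 9
f 7 9 8
f 8 9 10
f 8 10 4
f 9 1 11
f 9 11 10
f 10 11 12
f 10 12 4
f 11 1 13
f 11 13 12
f 12 13 14
f 12 14 4
f 13 1 15
f 13 15 14
f 14 15 16
f 14 16 4
f 15 1 17
f 15 17 16
f 16 17 18
f 16 18 4
f 17 1 19
f 17 19 18
f 18 19 20
f 18 20 4
f 19 1 21
f 19 21 20
f 20 21 22
f 20 22 4
f 21 1 23
f 21 23 22
f 22 23 24
f 22 24 4
f 23 1 25
f 23 25 24
f 24 25 26
f 24 26 4
f 25 1 27
f 25 27 26
f 26 27 28
f 26 28 4
f 27 1 29
f 27 29 28
f 28 29 30
f 28 30 4
f 29 1 2
f 29 2 30
f 30 2 3
f 30 3 4
f 32 31 34
f 32 34 33
f 34 31 35
f 34 35 33
f 35 31 36
f 35 36 33
f 36 31 37
f 36 37 33
f 37 31 38
f 37 38 33
f 38 31 39
f 38 39 33
f 39 31 40
f 39 40 33
f 40 31 41
f 40 41 33
f 41 31 42
f 41 42 33
f 42 31 43
f 42 43 33
f 43 31 32
f 43 32 33



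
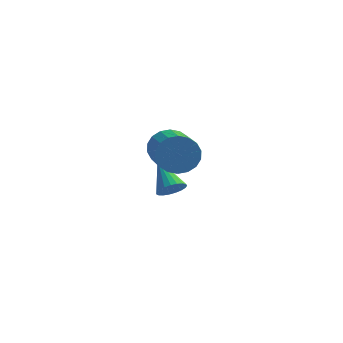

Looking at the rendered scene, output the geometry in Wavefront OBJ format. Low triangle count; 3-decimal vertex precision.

v -3.556 3.229 -0.392
v -3.314 3.016 0.053
v -4.284 4.171 0.452
v -3.168 3.182 -0.006
v -3.089 3.356 -0.131
v -3.09 3.508 -0.302
v -3.173 3.612 -0.489
v -3.321 3.649 -0.659
v -3.51 3.614 -0.782
v -3.707 3.512 -0.839
v -3.878 3.362 -0.818
v -3.993 3.188 -0.724
v -4.033 3.021 -0.572
v -3.99 2.891 -0.389
v -3.872 2.819 -0.207
v -3.699 2.817 -0.057
v -3.502 2.887 0.035
v -3.016 0.83 3.142
v -2.451 0.855 2.68
v -1.759 -0.804 3.436
v -2.324 -0.83 3.898
v -2.341 1.019 2.939
v -1.649 -0.641 3.694
v -2.365 1.145 3.237
v -1.672 -0.514 3.992
v -2.517 1.208 3.517
v -1.825 -0.451 4.272
v -2.768 1.197 3.722
v -2.076 -0.462 4.478
v -3.069 1.113 3.813
v -2.376 -0.546 4.568
v -3.359 0.973 3.771
v -2.666 -0.686 4.526
v -3.581 0.804 3.604
v -2.889 -0.855 4.36
v -3.691 0.641 3.346
v -2.999 -1.019 4.101
v -3.668 0.514 3.048
v -2.975 -1.145 3.803
v -3.515 0.451 2.768
v -2.823 -1.208 3.523
v -3.264 0.462 2.562
v -2.572 -1.197 3.318
v -2.964 0.546 2.472
v -2.271 -1.113 3.227
v -2.674 0.686 2.514
v -1.981 -0.973 3.269
f 2 1 4
f 2 4 3
f 4 1 5
f 4 5 3
f 5 1 6
f 5 6 3
f 6 1 7
f 6 7 3
f 7 1 8
f 7 8 3
f 8 1 9
f 8 9 3
f 9 1 10
f 9 10 3
f 10 1 11
f 10 11 3
f 11 1 12
f 11 12 3
f 12 1 13
f 12 13 3
f 13 1 14
f 13 14 3
f 14 1 15
f 14 15 3
f 15 1 16
f 15 16 3
f 16 1 17
f 16 17 3
f 17 1 2
f 17 2 3
f 19 18 22
f 19 22 20
f 20 22 23
f 20 23 21
f 22 18 24
f 22 24 23
f 23 24 25
f 23 25 21
f 24 18 26
f 24 26 25
f 25 26 27
f 25 27 21
f 26 18 28
f 26 28 27
f 27 28 29
f 27 29 21
f 28 18 30
f 28 30 29
f 29 30 31
f 29 31 21
f 30 18 32
f 30 32 31
f 31 32 33
f 31 33 21
f 32 18 34
f 32 34 33
f 33 34 35
f 33 35 21
f 34 18 36
f 34 36 35
f 35 36 37
f 35 37 21
f 36 18 38
f 36 38 37
f 37 38 39
f 37 39 21
f 38 18 40
f 38 40 39
f 39 40 41
f 39 41 21
f 40 18 42
f 40 42 41
f 41 42 43
f 41 43 21
f 42 18 44
f 42 44 43
f 43 44 45
f 43 45 21
f 44 18 46
f 44 46 45
f 45 46 47
f 45 47 21
f 46 18 19
f 46 19 47
f 47 19 20
f 47 20 21



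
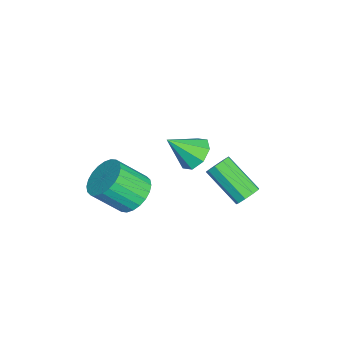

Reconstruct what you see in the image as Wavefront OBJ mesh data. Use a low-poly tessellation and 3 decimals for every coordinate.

v 1.222 -1.51 -2.072
v 1.647 -0.78 -1.431
v 1.882 -2.08 -0.107
v 1.458 -2.81 -0.748
v 1.246 -0.752 -1.332
v 1.482 -2.051 -0.008
v 0.842 -0.839 -1.345
v 1.078 -2.138 -0.021
v 0.496 -1.028 -1.469
v 0.732 -2.327 -0.145
v 0.26 -1.29 -1.685
v 0.496 -2.59 -0.361
v 0.171 -1.587 -1.96
v 0.407 -2.886 -0.636
v 0.242 -1.871 -2.251
v 0.477 -3.17 -0.927
v 0.462 -2.101 -2.516
v 0.697 -3.4 -1.192
v 0.798 -2.24 -2.713
v 1.033 -3.54 -1.389
v 1.198 -2.269 -2.812
v 1.434 -3.568 -1.488
v 1.602 -2.182 -2.799
v 1.838 -3.481 -1.475
v 1.948 -1.993 -2.675
v 2.184 -3.292 -1.351
v 2.184 -1.73 -2.459
v 2.42 -3.03 -1.135
v 2.273 -1.434 -2.184
v 2.509 -2.733 -0.86
v 2.203 -1.15 -1.893
v 2.438 -2.449 -0.569
v 1.983 -0.92 -1.628
v 2.218 -2.219 -0.304
v -2.943 0.835 -2.959
v -2.46 0.311 -3.617
v -2.637 -0.435 -1.721
v -2.018 0.779 -3.246
v -2.119 1.28 -2.707
v -2.702 1.52 -2.316
v -3.427 1.359 -2.301
v -3.868 0.892 -2.672
v -3.768 0.391 -3.211
v -3.185 0.15 -3.602
v 0.215 3.425 -2.816
v 0.517 3.668 -2.282
v -0.513 2.238 -1.05
v -0.815 1.995 -1.584
v 0.129 3.887 -2.353
v -0.901 2.457 -1.12
v -0.22 3.889 -2.64
v -1.249 2.46 -1.408
v -0.364 3.675 -3.01
v -1.394 2.245 -1.778
v -0.238 3.343 -3.289
v -1.268 1.914 -2.057
v 0.1 3.05 -3.347
v -0.93 1.62 -2.115
v 0.492 2.932 -3.157
v -0.538 1.502 -1.924
v 0.754 3.044 -2.807
v -0.276 1.615 -1.574
v 0.764 3.335 -2.461
v -0.266 1.906 -1.229
f 2 1 5
f 2 5 3
f 3 5 6
f 3 6 4
f 5 1 7
f 5 7 6
f 6 7 8
f 6 8 4
f 7 1 9
f 7 9 8
f 8 9 10
f 8 10 4
f 9 1 11
f 9 11 10
f 10 11 12
f 10 12 4
f 11 1 13
f 11 13 12
f 12 13 14
f 12 14 4
f 13 1 15
f 13 15 14
f 14 15 16
f 14 16 4
f 15 1 17
f 15 17 16
f 16 17 18
f 16 18 4
f 17 1 19
f 17 19 18
f 18 19 20
f 18 20 4
f 19 1 21
f 19 21 20
f 20 21 22
f 20 22 4
f 21 1 23
f 21 23 22
f 22 23 24
f 22 24 4
f 23 1 25
f 23 25 24
f 24 25 26
f 24 26 4
f 25 1 27
f 25 27 26
f 26 27 28
f 26 28 4
f 27 1 29
f 27 29 28
f 28 29 30
f 28 30 4
f 29 1 31
f 29 31 30
f 30 31 32
f 30 32 4
f 31 1 33
f 31 33 32
f 32 33 34
f 32 34 4
f 33 1 2
f 33 2 34
f 34 2 3
f 34 3 4
f 36 35 38
f 36 38 37
f 38 35 39
f 38 39 37
f 39 35 40
f 39 40 37
f 40 35 41
f 40 41 37
f 41 35 42
f 41 42 37
f 42 35 43
f 42 43 37
f 43 35 44
f 43 44 37
f 44 35 36
f 44 36 37
f 46 45 49
f 46 49 47
f 47 49 50
f 47 50 48
f 49 45 51
f 49 51 50
f 50 51 52
f 50 52 48
f 51 45 53
f 51 53 52
f 52 53 54
f 52 54 48
f 53 45 55
f 53 55 54
f 54 55 56
f 54 56 48
f 55 45 57
f 55 57 56
f 56 57 58
f 56 58 48
f 57 45 59
f 57 59 58
f 58 59 60
f 58 60 48
f 59 45 61
f 59 61 60
f 60 61 62
f 60 62 48
f 61 45 63
f 61 63 62
f 62 63 64
f 62 64 48
f 63 45 46
f 63 46 64
f 64 46 47
f 64 47 48



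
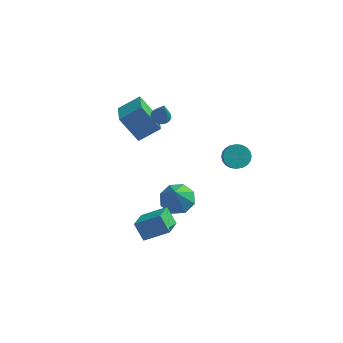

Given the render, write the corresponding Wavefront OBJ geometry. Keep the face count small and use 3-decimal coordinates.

v -1.896 -2.51 -3.084
v -1.973 -3.832 -2.492
v -0.474 -2.214 -2.239
v -0.551 -3.536 -1.647
v -1.249 -2.964 -4.013
v -1.326 -4.286 -3.421
v 0.173 -2.668 -3.168
v 0.096 -3.99 -2.576
v -4.625 3.076 0.84
v -4.145 1.542 1.393
v -3.463 3.72 1.62
v -2.984 2.186 2.173
v -3.456 2.874 -0.733
v -2.977 1.34 -0.18
v -2.295 3.518 0.047
v -1.815 1.984 0.6
v 2.813 0.586 0.454
v 3.572 0.802 0.419
v 3.826 0.05 1.292
v 3.067 -0.166 1.326
v 3.462 1.003 0.624
v 3.716 0.251 1.497
v 3.253 1.141 0.804
v 3.506 0.389 1.677
v 2.977 1.195 0.93
v 3.23 0.442 1.803
v 2.676 1.155 0.984
v 2.929 0.403 1.857
v 2.396 1.029 0.957
v 2.649 0.277 1.83
v 2.179 0.836 0.853
v 2.433 0.084 1.726
v 2.059 0.605 0.689
v 2.313 -0.148 1.562
v 2.054 0.37 0.488
v 2.308 -0.382 1.361
v 2.164 0.169 0.283
v 2.418 -0.583 1.156
v 2.374 0.031 0.103
v 2.627 -0.721 0.976
v 2.65 -0.022 -0.023
v 2.903 -0.775 0.85
v 2.951 0.017 -0.077
v 3.204 -0.735 0.796
v 3.231 0.143 -0.05
v 3.484 -0.609 0.823
v 3.447 0.336 0.054
v 3.701 -0.416 0.927
v 3.567 0.568 0.218
v 3.821 -0.185 1.091
v -1.565 0.982 2.861
v -1.087 1.327 2.862
v -1.275 0.578 4.319
v -1.276 1.49 2.945
v -1.522 1.551 3.011
v -1.777 1.5 3.047
v -1.99 1.347 3.047
v -2.119 1.121 3.01
v -2.138 0.868 2.943
v -2.043 0.637 2.861
v -1.854 0.475 2.778
v -1.608 0.413 2.712
v -1.353 0.464 2.675
v -1.14 0.618 2.676
v -1.011 0.843 2.713
v -0.992 1.097 2.779
v -0.548 0.691 -4.635
v 0.093 -0.058 -5.052
v -0.492 -0.191 -2.965
v 0.511 0.571 -4.734
v 0.309 1.27 -4.358
v -0.395 1.63 -4.145
v -1.188 1.44 -4.219
v -1.606 0.811 -4.537
v -1.404 0.112 -4.912
v -0.7 -0.248 -5.126
f 2 4 1
f 5 2 1
f 1 4 3
f 3 5 1
f 2 8 4
f 6 2 5
f 6 8 2
f 4 8 3
f 7 5 3
f 3 8 7
f 7 6 5
f 8 6 7
f 10 12 9
f 13 10 9
f 9 12 11
f 11 13 9
f 10 16 12
f 14 10 13
f 14 16 10
f 12 16 11
f 15 13 11
f 11 16 15
f 15 14 13
f 16 14 15
f 18 17 21
f 18 21 19
f 19 21 22
f 19 22 20
f 21 17 23
f 21 23 22
f 22 23 24
f 22 24 20
f 23 17 25
f 23 25 24
f 24 25 26
f 24 26 20
f 25 17 27
f 25 27 26
f 26 27 28
f 26 28 20
f 27 17 29
f 27 29 28
f 28 29 30
f 28 30 20
f 29 17 31
f 29 31 30
f 30 31 32
f 30 32 20
f 31 17 33
f 31 33 32
f 32 33 34
f 32 34 20
f 33 17 35
f 33 35 34
f 34 35 36
f 34 36 20
f 35 17 37
f 35 37 36
f 36 37 38
f 36 38 20
f 37 17 39
f 37 39 38
f 38 39 40
f 38 40 20
f 39 17 41
f 39 41 40
f 40 41 42
f 40 42 20
f 41 17 43
f 41 43 42
f 42 43 44
f 42 44 20
f 43 17 45
f 43 45 44
f 44 45 46
f 44 46 20
f 45 17 47
f 45 47 46
f 46 47 48
f 46 48 20
f 47 17 49
f 47 49 48
f 48 49 50
f 48 50 20
f 49 17 18
f 49 18 50
f 50 18 19
f 50 19 20
f 52 51 54
f 52 54 53
f 54 51 55
f 54 55 53
f 55 51 56
f 55 56 53
f 56 51 57
f 56 57 53
f 57 51 58
f 57 58 53
f 58 51 59
f 58 59 53
f 59 51 60
f 59 60 53
f 60 51 61
f 60 61 53
f 61 51 62
f 61 62 53
f 62 51 63
f 62 63 53
f 63 51 64
f 63 64 53
f 64 51 65
f 64 65 53
f 65 51 66
f 65 66 53
f 66 51 52
f 66 52 53
f 68 67 70
f 68 70 69
f 70 67 71
f 70 71 69
f 71 67 72
f 71 72 69
f 72 67 73
f 72 73 69
f 73 67 74
f 73 74 69
f 74 67 75
f 74 75 69
f 75 67 76
f 75 76 69
f 76 67 68
f 76 68 69



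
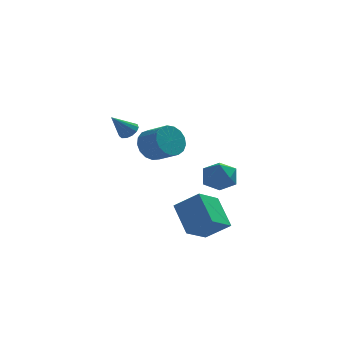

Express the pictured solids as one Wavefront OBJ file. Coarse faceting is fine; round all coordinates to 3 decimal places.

v -0.159 -4.861 -2.912
v -0.714 -3.608 -1.684
v 0.734 -3.76 -3.631
v 0.179 -2.507 -2.404
v 0.981 -5.213 -2.036
v 0.426 -3.96 -0.809
v 1.874 -4.112 -2.756
v 1.319 -2.859 -1.528
v -1.659 1.558 0.327
v -1.063 1.687 -0.402
v -0.165 0.851 0.185
v -0.761 0.722 0.913
v -0.949 2.015 -0.108
v -0.051 1.179 0.478
v -0.997 2.239 0.285
v -0.1 1.402 0.871
v -1.198 2.306 0.687
v -0.3 1.47 1.274
v -1.503 2.202 1.007
v -0.605 1.366 1.594
v -1.845 1.951 1.172
v -0.947 1.115 1.758
v -2.144 1.61 1.142
v -1.246 0.773 1.729
v -2.331 1.256 0.926
v -1.434 0.42 1.513
v -2.365 0.972 0.573
v -1.467 0.136 1.159
v -2.237 0.822 0.163
v -1.339 -0.014 0.749
v -1.977 0.841 -0.209
v -1.079 0.005 0.377
v -1.643 1.024 -0.459
v -0.746 0.188 0.128
v -1.314 1.329 -0.528
v -0.416 0.493 0.058
v -2.728 -2.048 2.458
v -2.278 -2.22 2.723
v -3.512 -2.552 3.462
v -2.334 -1.932 2.824
v -2.515 -1.681 2.808
v -2.764 -1.547 2.682
v -3.001 -1.571 2.484
v -3.152 -1.747 2.278
v -3.168 -2.019 2.129
v -3.044 -2.299 2.085
v -2.82 -2.5 2.159
v -2.567 -2.557 2.328
v -2.365 -2.453 2.538
v 1.614 2.409 -1.16
v 2.39 1.825 -1.343
v 0.79 1.675 -2.317
v 1.566 1.091 -2.5
v 1.061 0.993 -1.656
v 1.571 1.446 -0.941
v 1.609 2.054 -2.719
v 2.119 2.507 -2.004
v 2.387 1.606 -2.306
v 2.049 0.95 -1.649
v 1.131 2.55 -2.011
v 0.793 1.894 -1.354
f 2 4 1
f 5 2 1
f 1 4 3
f 3 5 1
f 2 8 4
f 6 2 5
f 6 8 2
f 4 8 3
f 7 5 3
f 3 8 7
f 7 6 5
f 8 6 7
f 10 9 13
f 10 13 11
f 11 13 14
f 11 14 12
f 13 9 15
f 13 15 14
f 14 15 16
f 14 16 12
f 15 9 17
f 15 17 16
f 16 17 18
f 16 18 12
f 17 9 19
f 17 19 18
f 18 19 20
f 18 20 12
f 19 9 21
f 19 21 20
f 20 21 22
f 20 22 12
f 21 9 23
f 21 23 22
f 22 23 24
f 22 24 12
f 23 9 25
f 23 25 24
f 24 25 26
f 24 26 12
f 25 9 27
f 25 27 26
f 26 27 28
f 26 28 12
f 27 9 29
f 27 29 28
f 28 29 30
f 28 30 12
f 29 9 31
f 29 31 30
f 30 31 32
f 30 32 12
f 31 9 33
f 31 33 32
f 32 33 34
f 32 34 12
f 33 9 35
f 33 35 34
f 34 35 36
f 34 36 12
f 35 9 10
f 35 10 36
f 36 10 11
f 36 11 12
f 38 37 40
f 38 40 39
f 40 37 41
f 40 41 39
f 41 37 42
f 41 42 39
f 42 37 43
f 42 43 39
f 43 37 44
f 43 44 39
f 44 37 45
f 44 45 39
f 45 37 46
f 45 46 39
f 46 37 47
f 46 47 39
f 47 37 48
f 47 48 39
f 48 37 49
f 48 49 39
f 49 37 38
f 49 38 39
f 50 61 55
f 50 55 51
f 50 51 57
f 50 57 60
f 50 60 61
f 51 55 59
f 55 61 54
f 61 60 52
f 60 57 56
f 57 51 58
f 53 59 54
f 53 54 52
f 53 52 56
f 53 56 58
f 53 58 59
f 54 59 55
f 52 54 61
f 56 52 60
f 58 56 57
f 59 58 51



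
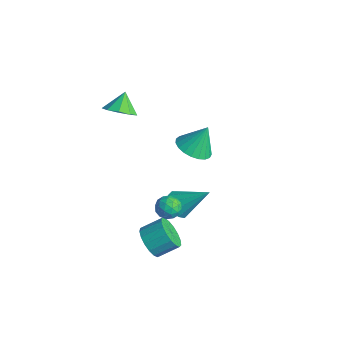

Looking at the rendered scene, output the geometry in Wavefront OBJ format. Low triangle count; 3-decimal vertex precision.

v 1.667 -0.4 -2.85
v 2.283 -0.849 -2.96
v 2.653 0.66 -1.65
v 2.297 -0.498 -3.281
v 2.071 -0.11 -3.438
v 1.69 0.168 -3.37
v 1.301 0.228 -3.104
v 1.051 0.049 -2.74
v 1.037 -0.301 -2.419
v 1.263 -0.689 -2.262
v 1.643 -0.967 -2.33
v 2.033 -1.028 -2.596
v -0.464 2.042 -1.755
v 0.396 2.363 -2.036
v -0.296 2.758 -0.425
v 0.154 2.654 -2.162
v -0.195 2.839 -2.218
v -0.591 2.886 -2.194
v -0.964 2.787 -2.094
v -1.251 2.56 -1.935
v -1.402 2.243 -1.745
v -1.391 1.891 -1.557
v -1.219 1.565 -1.403
v -0.917 1.322 -1.31
v -0.536 1.203 -1.294
v -0.143 1.229 -1.358
v 0.195 1.396 -1.49
v 0.419 1.674 -1.668
v 0.49 2.016 -1.861
v -1.335 -1.521 2.588
v -0.577 -1.445 2.942
v -1.765 -0.899 3.372
v -0.66 -1.022 2.561
v -1.059 -0.834 2.193
v -1.587 -0.967 2.009
v -1.997 -1.359 2.097
v -2.098 -1.828 2.414
v -1.842 -2.153 2.812
v -1.348 -2.183 3.106
v -0.849 -1.903 3.157
v 2.502 -2.632 -3.583
v 3.045 -2.467 -4.229
v 3.462 -1.544 -3.643
v 2.918 -1.708 -2.997
v 2.707 -2.253 -4.327
v 3.124 -1.329 -3.741
v 2.323 -2.125 -4.254
v 2.74 -1.202 -3.669
v 1.979 -2.113 -4.028
v 2.396 -1.19 -3.442
v 1.755 -2.22 -3.7
v 2.172 -1.297 -3.114
v 1.702 -2.422 -3.345
v 2.119 -1.499 -2.759
v 1.832 -2.671 -3.044
v 2.249 -1.748 -2.458
v 2.116 -2.911 -2.867
v 2.533 -1.988 -2.281
v 2.488 -3.088 -2.854
v 2.905 -2.165 -2.268
v 2.862 -3.159 -3.008
v 3.279 -2.236 -2.422
v 3.155 -3.11 -3.293
v 3.572 -2.187 -2.708
v 3.297 -2.951 -3.645
v 3.714 -2.028 -3.06
v 3.258 -2.719 -3.983
v 3.675 -1.796 -3.397
v 3.649 -1.926 0.593
v 4.236 -2.093 0.395
v 3.284 -2.847 0.285
v 3.871 -3.014 0.087
v 3.749 -2.952 0.713
v 3.975 -2.383 0.904
v 3.545 -2.557 -0.224
v 3.771 -1.988 -0.033
v 4.172 -2.482 -0.11
v 4.298 -2.727 0.469
v 3.222 -2.213 0.211
v 3.348 -2.458 0.79
v 3.975 -1.929 0.521
v 3.545 -3.011 0.159
v 3.474 -2.975 0.527
v 3.819 -3.073 0.411
v 3.821 -2.099 0.821
v 4.166 -2.197 0.704
v 3.88 -2.702 0.891
v 3.354 -2.743 -0.024
v 3.699 -2.841 -0.141
v 3.701 -1.867 0.269
v 4.046 -1.965 0.153
v 3.64 -2.238 -0.211
v 4.282 -2.255 0.108
v 4.067 -2.797 -0.073
v 3.876 -2.528 -0.256
v 4.008 -2.194 -0.144
v 4.356 -2.399 0.449
v 4.141 -2.94 0.267
v 4.07 -2.904 0.636
v 4.203 -2.57 0.748
v 4.318 -2.628 0.152
v 3.379 -2 0.413
v 3.164 -2.541 0.231
v 3.317 -2.37 -0.068
v 3.45 -2.036 0.044
v 3.453 -2.143 0.753
v 3.238 -2.685 0.572
v 3.512 -2.746 0.824
v 3.644 -2.412 0.936
v 3.202 -2.312 0.528
f 2 1 4
f 2 4 3
f 4 1 5
f 4 5 3
f 5 1 6
f 5 6 3
f 6 1 7
f 6 7 3
f 7 1 8
f 7 8 3
f 8 1 9
f 8 9 3
f 9 1 10
f 9 10 3
f 10 1 11
f 10 11 3
f 11 1 12
f 11 12 3
f 12 1 2
f 12 2 3
f 14 13 16
f 14 16 15
f 16 13 17
f 16 17 15
f 17 13 18
f 17 18 15
f 18 13 19
f 18 19 15
f 19 13 20
f 19 20 15
f 20 13 21
f 20 21 15
f 21 13 22
f 21 22 15
f 22 13 23
f 22 23 15
f 23 13 24
f 23 24 15
f 24 13 25
f 24 25 15
f 25 13 26
f 25 26 15
f 26 13 27
f 26 27 15
f 27 13 28
f 27 28 15
f 28 13 29
f 28 29 15
f 29 13 14
f 29 14 15
f 31 30 33
f 31 33 32
f 33 30 34
f 33 34 32
f 34 30 35
f 34 35 32
f 35 30 36
f 35 36 32
f 36 30 37
f 36 37 32
f 37 30 38
f 37 38 32
f 38 30 39
f 38 39 32
f 39 30 40
f 39 40 32
f 40 30 31
f 40 31 32
f 42 41 45
f 42 45 43
f 43 45 46
f 43 46 44
f 45 41 47
f 45 47 46
f 46 47 48
f 46 48 44
f 47 41 49
f 47 49 48
f 48 49 50
f 48 50 44
f 49 41 51
f 49 51 50
f 50 51 52
f 50 52 44
f 51 41 53
f 51 53 52
f 52 53 54
f 52 54 44
f 53 41 55
f 53 55 54
f 54 55 56
f 54 56 44
f 55 41 57
f 55 57 56
f 56 57 58
f 56 58 44
f 57 41 59
f 57 59 58
f 58 59 60
f 58 60 44
f 59 41 61
f 59 61 60
f 60 61 62
f 60 62 44
f 61 41 63
f 61 63 62
f 62 63 64
f 62 64 44
f 63 41 65
f 63 65 64
f 64 65 66
f 64 66 44
f 65 41 67
f 65 67 66
f 66 67 68
f 66 68 44
f 67 41 42
f 67 42 68
f 68 42 43
f 68 43 44
f 69 106 85
f 106 80 109
f 85 109 74
f 106 109 85
f 69 85 81
f 85 74 86
f 81 86 70
f 85 86 81
f 69 81 90
f 81 70 91
f 90 91 76
f 81 91 90
f 69 90 102
f 90 76 105
f 102 105 79
f 90 105 102
f 69 102 106
f 102 79 110
f 106 110 80
f 102 110 106
f 70 86 97
f 86 74 100
f 97 100 78
f 86 100 97
f 74 109 87
f 109 80 108
f 87 108 73
f 109 108 87
f 80 110 107
f 110 79 103
f 107 103 71
f 110 103 107
f 79 105 104
f 105 76 92
f 104 92 75
f 105 92 104
f 76 91 96
f 91 70 93
f 96 93 77
f 91 93 96
f 72 98 84
f 98 78 99
f 84 99 73
f 98 99 84
f 72 84 82
f 84 73 83
f 82 83 71
f 84 83 82
f 72 82 89
f 82 71 88
f 89 88 75
f 82 88 89
f 72 89 94
f 89 75 95
f 94 95 77
f 89 95 94
f 72 94 98
f 94 77 101
f 98 101 78
f 94 101 98
f 73 99 87
f 99 78 100
f 87 100 74
f 99 100 87
f 71 83 107
f 83 73 108
f 107 108 80
f 83 108 107
f 75 88 104
f 88 71 103
f 104 103 79
f 88 103 104
f 77 95 96
f 95 75 92
f 96 92 76
f 95 92 96
f 78 101 97
f 101 77 93
f 97 93 70
f 101 93 97

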